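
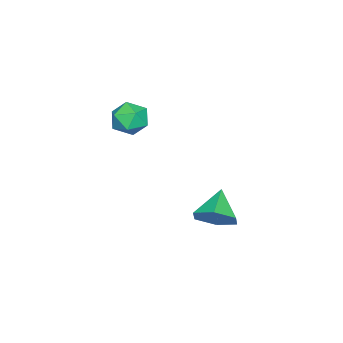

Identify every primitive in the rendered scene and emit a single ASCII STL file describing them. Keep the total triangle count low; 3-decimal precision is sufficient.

solid 
facet normal 0.789 0.172 -0.590
outer loop
vertex 1.002 2.831 -0.913
vertex 0.491 3.598 -1.372
vertex 1.07 3.789 -0.542
endloop
endfacet
facet normal 0.150 -0.366 0.918
outer loop
vertex 1.002 2.831 -0.913
vertex 1.07 3.789 -0.542
vertex -0.771 3.322 -0.428
endloop
endfacet
facet normal 0.789 0.172 -0.590
outer loop
vertex 1.07 3.789 -0.542
vertex 0.491 3.598 -1.372
vertex 0.559 4.556 -1.001
endloop
endfacet
facet normal -0.067 0.479 0.875
outer loop
vertex 1.07 3.789 -0.542
vertex 0.559 4.556 -1.001
vertex -0.771 3.322 -0.428
endloop
endfacet
facet normal 0.789 0.172 -0.590
outer loop
vertex 0.559 4.556 -1.001
vertex 0.491 3.598 -1.372
vertex -0.02 4.365 -1.831
endloop
endfacet
facet normal -0.601 0.761 0.244
outer loop
vertex 0.559 4.556 -1.001
vertex -0.02 4.365 -1.831
vertex -0.771 3.322 -0.428
endloop
endfacet
facet normal 0.789 0.172 -0.590
outer loop
vertex -0.02 4.365 -1.831
vertex 0.491 3.598 -1.372
vertex -0.088 3.407 -2.202
endloop
endfacet
facet normal -0.918 0.198 -0.344
outer loop
vertex -0.02 4.365 -1.831
vertex -0.088 3.407 -2.202
vertex -0.771 3.322 -0.428
endloop
endfacet
facet normal 0.789 0.172 -0.590
outer loop
vertex -0.088 3.407 -2.202
vertex 0.491 3.598 -1.372
vertex 0.423 2.639 -1.743
endloop
endfacet
facet normal -0.701 -0.646 -0.301
outer loop
vertex -0.088 3.407 -2.202
vertex 0.423 2.639 -1.743
vertex -0.771 3.322 -0.428
endloop
endfacet
facet normal 0.789 0.172 -0.590
outer loop
vertex 0.423 2.639 -1.743
vertex 0.491 3.598 -1.372
vertex 1.002 2.831 -0.913
endloop
endfacet
facet normal -0.167 -0.929 0.331
outer loop
vertex 0.423 2.639 -1.743
vertex 1.002 2.831 -0.913
vertex -0.771 3.322 -0.428
endloop
endfacet
facet normal -0.044 0.887 0.460
outer loop
vertex 0.869 0.725 3.744
vertex 0.245 0.393 4.324
vertex 1.135 0.332 4.526
endloop
endfacet
facet normal 0.605 0.775 0.184
outer loop
vertex 0.869 0.725 3.744
vertex 1.135 0.332 4.526
vertex 1.59 0.161 3.751
endloop
endfacet
facet normal 0.530 0.671 -0.518
outer loop
vertex 0.869 0.725 3.744
vertex 1.59 0.161 3.751
vertex 0.981 0.116 3.07
endloop
endfacet
facet normal -0.164 0.718 -0.676
outer loop
vertex 0.869 0.725 3.744
vertex 0.981 0.116 3.07
vertex 0.15 0.259 3.424
endloop
endfacet
facet normal -0.520 0.851 -0.072
outer loop
vertex 0.869 0.725 3.744
vertex 0.15 0.259 3.424
vertex 0.245 0.393 4.324
endloop
endfacet
facet normal 0.865 0.175 0.470
outer loop
vertex 1.59 0.161 3.751
vertex 1.135 0.332 4.526
vertex 1.41 -0.519 4.336
endloop
endfacet
facet normal -0.184 0.356 0.916
outer loop
vertex 1.135 0.332 4.526
vertex 0.245 0.393 4.324
vertex 0.579 -0.376 4.69
endloop
endfacet
facet normal -0.952 0.300 0.056
outer loop
vertex 0.245 0.393 4.324
vertex 0.15 0.259 3.424
vertex -0.03 -0.421 4.009
endloop
endfacet
facet normal -0.378 0.084 -0.922
outer loop
vertex 0.15 0.259 3.424
vertex 0.981 0.116 3.07
vertex 0.425 -0.592 3.234
endloop
endfacet
facet normal 0.745 0.006 -0.667
outer loop
vertex 0.981 0.116 3.07
vertex 1.59 0.161 3.751
vertex 1.315 -0.653 3.436
endloop
endfacet
facet normal 0.164 -0.718 0.676
outer loop
vertex 0.691 -0.985 4.016
vertex 1.41 -0.519 4.336
vertex 0.579 -0.376 4.69
endloop
endfacet
facet normal -0.530 -0.671 0.518
outer loop
vertex 0.691 -0.985 4.016
vertex 0.579 -0.376 4.69
vertex -0.03 -0.421 4.009
endloop
endfacet
facet normal -0.605 -0.775 -0.184
outer loop
vertex 0.691 -0.985 4.016
vertex -0.03 -0.421 4.009
vertex 0.425 -0.592 3.234
endloop
endfacet
facet normal 0.044 -0.887 -0.460
outer loop
vertex 0.691 -0.985 4.016
vertex 0.425 -0.592 3.234
vertex 1.315 -0.653 3.436
endloop
endfacet
facet normal 0.520 -0.851 0.072
outer loop
vertex 0.691 -0.985 4.016
vertex 1.315 -0.653 3.436
vertex 1.41 -0.519 4.336
endloop
endfacet
facet normal 0.378 -0.084 0.922
outer loop
vertex 0.579 -0.376 4.69
vertex 1.41 -0.519 4.336
vertex 1.135 0.332 4.526
endloop
endfacet
facet normal -0.745 -0.006 0.667
outer loop
vertex -0.03 -0.421 4.009
vertex 0.579 -0.376 4.69
vertex 0.245 0.393 4.324
endloop
endfacet
facet normal -0.865 -0.175 -0.470
outer loop
vertex 0.425 -0.592 3.234
vertex -0.03 -0.421 4.009
vertex 0.15 0.259 3.424
endloop
endfacet
facet normal 0.184 -0.356 -0.916
outer loop
vertex 1.315 -0.653 3.436
vertex 0.425 -0.592 3.234
vertex 0.981 0.116 3.07
endloop
endfacet
facet normal 0.952 -0.300 -0.056
outer loop
vertex 1.41 -0.519 4.336
vertex 1.315 -0.653 3.436
vertex 1.59 0.161 3.751
endloop
endfacet

endsolid


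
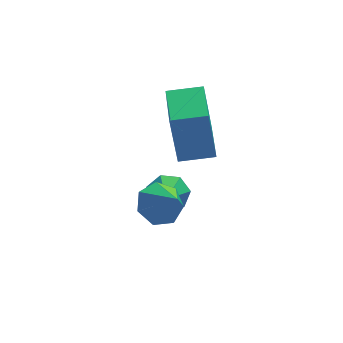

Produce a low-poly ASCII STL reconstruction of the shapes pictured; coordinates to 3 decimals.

solid 
facet normal 0.205 0.812 -0.547
outer loop
vertex 1.484 2.519 -2.568
vertex 1.127 2.322 -2.994
vertex 0.995 2.666 -2.533
endloop
endfacet
facet normal 0.096 0.083 0.992
outer loop
vertex 1.484 2.519 -2.568
vertex 0.995 2.666 -2.533
vertex 0.913 1.478 -2.426
endloop
endfacet
facet normal 0.206 0.812 -0.547
outer loop
vertex 0.995 2.666 -2.533
vertex 1.127 2.322 -2.994
vertex 0.605 2.554 -2.846
endloop
endfacet
facet normal -0.641 0.113 0.759
outer loop
vertex 0.995 2.666 -2.533
vertex 0.605 2.554 -2.846
vertex 0.913 1.478 -2.426
endloop
endfacet
facet normal 0.205 0.811 -0.548
outer loop
vertex 0.605 2.554 -2.846
vertex 1.127 2.322 -2.994
vertex 0.608 2.267 -3.27
endloop
endfacet
facet normal -0.965 -0.221 0.142
outer loop
vertex 0.605 2.554 -2.846
vertex 0.608 2.267 -3.27
vertex 0.913 1.478 -2.426
endloop
endfacet
facet normal 0.204 0.812 -0.546
outer loop
vertex 0.608 2.267 -3.27
vertex 1.127 2.322 -2.994
vertex 1.002 2.022 -3.487
endloop
endfacet
facet normal -0.632 -0.667 -0.395
outer loop
vertex 0.608 2.267 -3.27
vertex 1.002 2.022 -3.487
vertex 0.913 1.478 -2.426
endloop
endfacet
facet normal 0.205 0.812 -0.546
outer loop
vertex 1.002 2.022 -3.487
vertex 1.127 2.322 -2.994
vertex 1.49 2.003 -3.332
endloop
endfacet
facet normal 0.107 -0.888 -0.446
outer loop
vertex 1.002 2.022 -3.487
vertex 1.49 2.003 -3.332
vertex 0.913 1.478 -2.426
endloop
endfacet
facet normal 0.205 0.812 -0.546
outer loop
vertex 1.49 2.003 -3.332
vertex 1.127 2.322 -2.994
vertex 1.704 2.224 -2.923
endloop
endfacet
facet normal 0.694 -0.719 0.025
outer loop
vertex 1.49 2.003 -3.332
vertex 1.704 2.224 -2.923
vertex 0.913 1.478 -2.426
endloop
endfacet
facet normal 0.205 0.811 -0.547
outer loop
vertex 1.704 2.224 -2.923
vertex 1.127 2.322 -2.994
vertex 1.484 2.519 -2.568
endloop
endfacet
facet normal 0.689 -0.287 0.666
outer loop
vertex 1.704 2.224 -2.923
vertex 1.484 2.519 -2.568
vertex 0.913 1.478 -2.426
endloop
endfacet
facet normal -0.985 0.118 -0.129
outer loop
vertex 1.036 1.638 0.598
vertex 1.199 2.988 0.593
vertex 1.246 1.606 -1.038
endloop
endfacet
facet normal -0.119 -0.993 0.004
outer loop
vertex 2.201 1.492 -0.913
vertex 1.036 1.638 0.598
vertex 1.246 1.606 -1.038
endloop
endfacet
facet normal -0.985 0.118 -0.128
outer loop
vertex 1.246 1.606 -1.038
vertex 1.199 2.988 0.593
vertex 1.408 2.956 -1.043
endloop
endfacet
facet normal 0.128 -0.019 -0.992
outer loop
vertex 1.408 2.956 -1.043
vertex 2.201 1.492 -0.913
vertex 1.246 1.606 -1.038
endloop
endfacet
facet normal -0.128 0.019 0.992
outer loop
vertex 1.036 1.638 0.598
vertex 2.154 2.874 0.718
vertex 1.199 2.988 0.593
endloop
endfacet
facet normal -0.119 -0.993 0.004
outer loop
vertex 1.992 1.524 0.723
vertex 1.036 1.638 0.598
vertex 2.201 1.492 -0.913
endloop
endfacet
facet normal -0.127 0.019 0.992
outer loop
vertex 1.992 1.524 0.723
vertex 2.154 2.874 0.718
vertex 1.036 1.638 0.598
endloop
endfacet
facet normal 0.119 0.993 -0.004
outer loop
vertex 1.199 2.988 0.593
vertex 2.154 2.874 0.718
vertex 1.408 2.956 -1.043
endloop
endfacet
facet normal 0.127 -0.019 -0.992
outer loop
vertex 2.364 2.842 -0.918
vertex 2.201 1.492 -0.913
vertex 1.408 2.956 -1.043
endloop
endfacet
facet normal 0.119 0.993 -0.004
outer loop
vertex 1.408 2.956 -1.043
vertex 2.154 2.874 0.718
vertex 2.364 2.842 -0.918
endloop
endfacet
facet normal 0.985 -0.118 0.128
outer loop
vertex 2.364 2.842 -0.918
vertex 1.992 1.524 0.723
vertex 2.201 1.492 -0.913
endloop
endfacet
facet normal 0.985 -0.118 0.129
outer loop
vertex 2.154 2.874 0.718
vertex 1.992 1.524 0.723
vertex 2.364 2.842 -0.918
endloop
endfacet
facet normal -0.309 0.619 -0.722
outer loop
vertex 0.977 0.761 -2.699
vertex 0.699 1.152 -2.245
vertex 1.313 1.175 -2.488
endloop
endfacet
facet normal 0.804 -0.576 -0.150
outer loop
vertex 0.977 0.761 -2.699
vertex 1.313 1.175 -2.488
vertex 1.021 0.508 -1.495
endloop
endfacet
facet normal -0.309 0.618 -0.723
outer loop
vertex 1.313 1.175 -2.488
vertex 0.699 1.152 -2.245
vertex 1.186 1.571 -2.095
endloop
endfacet
facet normal 0.956 0.017 0.292
outer loop
vertex 1.313 1.175 -2.488
vertex 1.186 1.571 -2.095
vertex 1.021 0.508 -1.495
endloop
endfacet
facet normal -0.310 0.619 -0.722
outer loop
vertex 1.186 1.571 -2.095
vertex 0.699 1.152 -2.245
vertex 0.694 1.652 -1.814
endloop
endfacet
facet normal 0.506 0.363 0.782
outer loop
vertex 1.186 1.571 -2.095
vertex 0.694 1.652 -1.814
vertex 1.021 0.508 -1.495
endloop
endfacet
facet normal -0.308 0.619 -0.722
outer loop
vertex 0.694 1.652 -1.814
vertex 0.699 1.152 -2.245
vertex 0.205 1.356 -1.859
endloop
endfacet
facet normal -0.212 0.206 0.955
outer loop
vertex 0.694 1.652 -1.814
vertex 0.205 1.356 -1.859
vertex 1.021 0.508 -1.495
endloop
endfacet
facet normal -0.309 0.619 -0.722
outer loop
vertex 0.205 1.356 -1.859
vertex 0.699 1.152 -2.245
vertex 0.089 0.907 -2.194
endloop
endfacet
facet normal -0.653 -0.337 0.678
outer loop
vertex 0.205 1.356 -1.859
vertex 0.089 0.907 -2.194
vertex 1.021 0.508 -1.495
endloop
endfacet
facet normal -0.309 0.619 -0.722
outer loop
vertex 0.089 0.907 -2.194
vertex 0.699 1.152 -2.245
vertex 0.432 0.642 -2.568
endloop
endfacet
facet normal -0.488 -0.858 0.161
outer loop
vertex 0.089 0.907 -2.194
vertex 0.432 0.642 -2.568
vertex 1.021 0.508 -1.495
endloop
endfacet
facet normal -0.309 0.619 -0.722
outer loop
vertex 0.432 0.642 -2.568
vertex 0.699 1.152 -2.245
vertex 0.977 0.761 -2.699
endloop
endfacet
facet normal 0.161 -0.965 -0.209
outer loop
vertex 0.432 0.642 -2.568
vertex 0.977 0.761 -2.699
vertex 1.021 0.508 -1.495
endloop
endfacet

endsolid


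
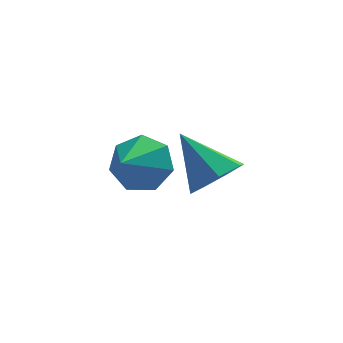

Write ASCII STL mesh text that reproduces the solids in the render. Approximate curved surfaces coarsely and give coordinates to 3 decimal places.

solid 
facet normal 0.460 0.700 -0.545
outer loop
vertex 0.872 3.639 -0.107
vertex 0.065 3.611 -0.824
vertex 0.163 4.231 0.055
endloop
endfacet
facet normal 0.163 -0.074 0.984
outer loop
vertex 0.872 3.639 -0.107
vertex 0.163 4.231 0.055
vertex -0.685 2.469 0.064
endloop
endfacet
facet normal 0.461 0.700 -0.545
outer loop
vertex 0.163 4.231 0.055
vertex 0.065 3.611 -0.824
vertex -0.619 4.356 -0.446
endloop
endfacet
facet normal -0.496 0.243 0.834
outer loop
vertex 0.163 4.231 0.055
vertex -0.619 4.356 -0.446
vertex -0.685 2.469 0.064
endloop
endfacet
facet normal 0.461 0.700 -0.545
outer loop
vertex -0.619 4.356 -0.446
vertex 0.065 3.611 -0.824
vertex -0.886 3.92 -1.232
endloop
endfacet
facet normal -0.958 0.106 0.267
outer loop
vertex -0.619 4.356 -0.446
vertex -0.886 3.92 -1.232
vertex -0.685 2.469 0.064
endloop
endfacet
facet normal 0.461 0.700 -0.545
outer loop
vertex -0.886 3.92 -1.232
vertex 0.065 3.611 -0.824
vertex -0.436 3.251 -1.71
endloop
endfacet
facet normal -0.877 -0.382 -0.291
outer loop
vertex -0.886 3.92 -1.232
vertex -0.436 3.251 -1.71
vertex -0.685 2.469 0.064
endloop
endfacet
facet normal 0.461 0.700 -0.545
outer loop
vertex -0.436 3.251 -1.71
vertex 0.065 3.611 -0.824
vertex 0.391 2.853 -1.522
endloop
endfacet
facet normal -0.314 -0.852 -0.420
outer loop
vertex -0.436 3.251 -1.71
vertex 0.391 2.853 -1.522
vertex -0.685 2.469 0.064
endloop
endfacet
facet normal 0.461 0.700 -0.545
outer loop
vertex 0.391 2.853 -1.522
vertex 0.065 3.611 -0.824
vertex 0.973 3.026 -0.808
endloop
endfacet
facet normal 0.308 -0.951 -0.021
outer loop
vertex 0.391 2.853 -1.522
vertex 0.973 3.026 -0.808
vertex -0.685 2.469 0.064
endloop
endfacet
facet normal 0.461 0.700 -0.546
outer loop
vertex 0.973 3.026 -0.808
vertex 0.065 3.611 -0.824
vertex 0.872 3.639 -0.107
endloop
endfacet
facet normal 0.520 -0.604 0.603
outer loop
vertex 0.973 3.026 -0.808
vertex 0.872 3.639 -0.107
vertex -0.685 2.469 0.064
endloop
endfacet
facet normal 0.484 -0.589 -0.647
outer loop
vertex 2.657 0.571 1.021
vertex 1.832 0.178 0.762
vertex 2.267 0.938 0.395
endloop
endfacet
facet normal 0.473 0.856 0.207
outer loop
vertex 2.657 0.571 1.021
vertex 2.267 0.938 0.395
vertex 0.908 1.302 1.998
endloop
endfacet
facet normal 0.484 -0.589 -0.647
outer loop
vertex 2.267 0.938 0.395
vertex 1.832 0.178 0.762
vertex 1.549 0.733 0.045
endloop
endfacet
facet normal -0.117 0.943 -0.313
outer loop
vertex 2.267 0.938 0.395
vertex 1.549 0.733 0.045
vertex 0.908 1.302 1.998
endloop
endfacet
facet normal 0.485 -0.589 -0.647
outer loop
vertex 1.549 0.733 0.045
vertex 1.832 0.178 0.762
vertex 1.045 0.109 0.235
endloop
endfacet
facet normal -0.769 0.500 -0.398
outer loop
vertex 1.549 0.733 0.045
vertex 1.045 0.109 0.235
vertex 0.908 1.302 1.998
endloop
endfacet
facet normal 0.485 -0.589 -0.647
outer loop
vertex 1.045 0.109 0.235
vertex 1.832 0.178 0.762
vertex 1.133 -0.463 0.822
endloop
endfacet
facet normal -0.991 -0.137 0.015
outer loop
vertex 1.045 0.109 0.235
vertex 1.133 -0.463 0.822
vertex 0.908 1.302 1.998
endloop
endfacet
facet normal 0.484 -0.589 -0.647
outer loop
vertex 1.133 -0.463 0.822
vertex 1.832 0.178 0.762
vertex 1.748 -0.553 1.364
endloop
endfacet
facet normal -0.616 -0.490 0.617
outer loop
vertex 1.133 -0.463 0.822
vertex 1.748 -0.553 1.364
vertex 0.908 1.302 1.998
endloop
endfacet
facet normal 0.484 -0.589 -0.648
outer loop
vertex 1.748 -0.553 1.364
vertex 1.832 0.178 0.762
vertex 2.426 -0.093 1.452
endloop
endfacet
facet normal 0.074 -0.292 0.953
outer loop
vertex 1.748 -0.553 1.364
vertex 2.426 -0.093 1.452
vertex 0.908 1.302 1.998
endloop
endfacet
facet normal 0.484 -0.589 -0.648
outer loop
vertex 2.426 -0.093 1.452
vertex 1.832 0.178 0.762
vertex 2.657 0.571 1.021
endloop
endfacet
facet normal 0.559 0.306 0.771
outer loop
vertex 2.426 -0.093 1.452
vertex 2.657 0.571 1.021
vertex 0.908 1.302 1.998
endloop
endfacet

endsolid


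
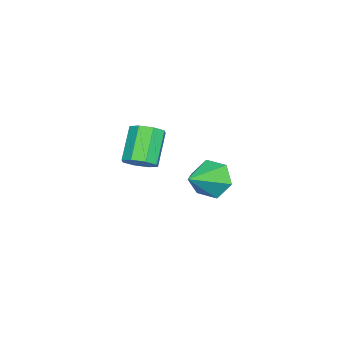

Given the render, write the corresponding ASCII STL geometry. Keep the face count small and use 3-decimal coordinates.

solid 
facet normal -0.850 0.271 -0.453
outer loop
vertex 2.941 2.841 -1.136
vertex 2.44 2.435 -0.438
vertex 2.695 3.348 -0.371
endloop
endfacet
facet normal 0.787 0.600 -0.144
outer loop
vertex 2.941 2.841 -1.136
vertex 2.695 3.348 -0.371
vertex 3.86 1.985 0.318
endloop
endfacet
facet normal -0.849 0.271 -0.453
outer loop
vertex 2.695 3.348 -0.371
vertex 2.44 2.435 -0.438
vertex 2.194 2.942 0.326
endloop
endfacet
facet normal 0.379 0.655 0.654
outer loop
vertex 2.695 3.348 -0.371
vertex 2.194 2.942 0.326
vertex 3.86 1.985 0.318
endloop
endfacet
facet normal -0.850 0.269 -0.453
outer loop
vertex 2.194 2.942 0.326
vertex 2.44 2.435 -0.438
vertex 1.94 2.03 0.26
endloop
endfacet
facet normal -0.032 -0.063 0.997
outer loop
vertex 2.194 2.942 0.326
vertex 1.94 2.03 0.26
vertex 3.86 1.985 0.318
endloop
endfacet
facet normal -0.850 0.270 -0.452
outer loop
vertex 1.94 2.03 0.26
vertex 2.44 2.435 -0.438
vertex 2.186 1.522 -0.505
endloop
endfacet
facet normal -0.036 -0.838 0.545
outer loop
vertex 1.94 2.03 0.26
vertex 2.186 1.522 -0.505
vertex 3.86 1.985 0.318
endloop
endfacet
facet normal -0.850 0.270 -0.453
outer loop
vertex 2.186 1.522 -0.505
vertex 2.44 2.435 -0.438
vertex 2.687 1.928 -1.203
endloop
endfacet
facet normal 0.371 -0.893 -0.253
outer loop
vertex 2.186 1.522 -0.505
vertex 2.687 1.928 -1.203
vertex 3.86 1.985 0.318
endloop
endfacet
facet normal -0.850 0.270 -0.453
outer loop
vertex 2.687 1.928 -1.203
vertex 2.44 2.435 -0.438
vertex 2.941 2.841 -1.136
endloop
endfacet
facet normal 0.783 -0.174 -0.597
outer loop
vertex 2.687 1.928 -1.203
vertex 2.941 2.841 -1.136
vertex 3.86 1.985 0.318
endloop
endfacet
facet normal 0.689 0.080 -0.720
outer loop
vertex -0.447 -2.118 -2.131
vertex -1.023 -1.967 -2.665
vertex -0.569 -1.52 -2.181
endloop
endfacet
facet normal 0.697 0.200 0.689
outer loop
vertex -0.447 -2.118 -2.131
vertex -0.569 -1.52 -2.181
vertex -1.701 -2.265 -0.82
endloop
endfacet
facet normal 0.697 0.200 0.689
outer loop
vertex -1.701 -2.265 -0.82
vertex -0.569 -1.52 -2.181
vertex -1.823 -1.667 -0.87
endloop
endfacet
facet normal -0.690 -0.081 0.720
outer loop
vertex -1.701 -2.265 -0.82
vertex -1.823 -1.667 -0.87
vertex -2.277 -2.113 -1.355
endloop
endfacet
facet normal 0.689 0.080 -0.720
outer loop
vertex -0.569 -1.52 -2.181
vertex -1.023 -1.967 -2.665
vertex -0.957 -1.184 -2.515
endloop
endfacet
facet normal 0.351 0.832 0.429
outer loop
vertex -0.569 -1.52 -2.181
vertex -0.957 -1.184 -2.515
vertex -1.823 -1.667 -0.87
endloop
endfacet
facet normal 0.351 0.832 0.429
outer loop
vertex -1.823 -1.667 -0.87
vertex -0.957 -1.184 -2.515
vertex -2.211 -1.331 -1.204
endloop
endfacet
facet normal -0.690 -0.081 0.720
outer loop
vertex -1.823 -1.667 -0.87
vertex -2.211 -1.331 -1.204
vertex -2.277 -2.113 -1.355
endloop
endfacet
facet normal 0.688 0.080 -0.721
outer loop
vertex -0.957 -1.184 -2.515
vertex -1.023 -1.967 -2.665
vertex -1.384 -1.306 -2.936
endloop
endfacet
facet normal -0.199 0.977 -0.081
outer loop
vertex -0.957 -1.184 -2.515
vertex -1.384 -1.306 -2.936
vertex -2.211 -1.331 -1.204
endloop
endfacet
facet normal -0.199 0.977 -0.081
outer loop
vertex -2.211 -1.331 -1.204
vertex -1.384 -1.306 -2.936
vertex -2.638 -1.453 -1.626
endloop
endfacet
facet normal -0.689 -0.081 0.720
outer loop
vertex -2.211 -1.331 -1.204
vertex -2.638 -1.453 -1.626
vertex -2.277 -2.113 -1.355
endloop
endfacet
facet normal 0.690 0.082 -0.719
outer loop
vertex -1.384 -1.306 -2.936
vertex -1.023 -1.967 -2.665
vertex -1.599 -1.815 -3.2
endloop
endfacet
facet normal -0.633 0.550 -0.545
outer loop
vertex -1.384 -1.306 -2.936
vertex -1.599 -1.815 -3.2
vertex -2.638 -1.453 -1.626
endloop
endfacet
facet normal -0.634 0.549 -0.545
outer loop
vertex -2.638 -1.453 -1.626
vertex -1.599 -1.815 -3.2
vertex -2.853 -1.962 -1.889
endloop
endfacet
facet normal -0.689 -0.081 0.720
outer loop
vertex -2.638 -1.453 -1.626
vertex -2.853 -1.962 -1.889
vertex -2.277 -2.113 -1.355
endloop
endfacet
facet normal 0.690 0.081 -0.720
outer loop
vertex -1.599 -1.815 -3.2
vertex -1.023 -1.967 -2.665
vertex -1.477 -2.413 -3.15
endloop
endfacet
facet normal -0.697 -0.200 -0.689
outer loop
vertex -1.599 -1.815 -3.2
vertex -1.477 -2.413 -3.15
vertex -2.853 -1.962 -1.889
endloop
endfacet
facet normal -0.697 -0.200 -0.689
outer loop
vertex -2.853 -1.962 -1.889
vertex -1.477 -2.413 -3.15
vertex -2.731 -2.56 -1.839
endloop
endfacet
facet normal -0.689 -0.080 0.720
outer loop
vertex -2.853 -1.962 -1.889
vertex -2.731 -2.56 -1.839
vertex -2.277 -2.113 -1.355
endloop
endfacet
facet normal 0.690 0.081 -0.720
outer loop
vertex -1.477 -2.413 -3.15
vertex -1.023 -1.967 -2.665
vertex -1.089 -2.749 -2.816
endloop
endfacet
facet normal -0.351 -0.832 -0.429
outer loop
vertex -1.477 -2.413 -3.15
vertex -1.089 -2.749 -2.816
vertex -2.731 -2.56 -1.839
endloop
endfacet
facet normal -0.351 -0.832 -0.429
outer loop
vertex -2.731 -2.56 -1.839
vertex -1.089 -2.749 -2.816
vertex -2.343 -2.896 -1.505
endloop
endfacet
facet normal -0.689 -0.080 0.720
outer loop
vertex -2.731 -2.56 -1.839
vertex -2.343 -2.896 -1.505
vertex -2.277 -2.113 -1.355
endloop
endfacet
facet normal 0.689 0.081 -0.720
outer loop
vertex -1.089 -2.749 -2.816
vertex -1.023 -1.967 -2.665
vertex -0.662 -2.627 -2.394
endloop
endfacet
facet normal 0.199 -0.977 0.081
outer loop
vertex -1.089 -2.749 -2.816
vertex -0.662 -2.627 -2.394
vertex -2.343 -2.896 -1.505
endloop
endfacet
facet normal 0.199 -0.977 0.081
outer loop
vertex -2.343 -2.896 -1.505
vertex -0.662 -2.627 -2.394
vertex -1.916 -2.774 -1.084
endloop
endfacet
facet normal -0.688 -0.080 0.721
outer loop
vertex -2.343 -2.896 -1.505
vertex -1.916 -2.774 -1.084
vertex -2.277 -2.113 -1.355
endloop
endfacet
facet normal 0.689 0.081 -0.720
outer loop
vertex -0.662 -2.627 -2.394
vertex -1.023 -1.967 -2.665
vertex -0.447 -2.118 -2.131
endloop
endfacet
facet normal 0.634 -0.549 0.545
outer loop
vertex -0.662 -2.627 -2.394
vertex -0.447 -2.118 -2.131
vertex -1.916 -2.774 -1.084
endloop
endfacet
facet normal 0.634 -0.550 0.544
outer loop
vertex -1.916 -2.774 -1.084
vertex -0.447 -2.118 -2.131
vertex -1.701 -2.265 -0.82
endloop
endfacet
facet normal -0.690 -0.082 0.719
outer loop
vertex -1.916 -2.774 -1.084
vertex -1.701 -2.265 -0.82
vertex -2.277 -2.113 -1.355
endloop
endfacet

endsolid


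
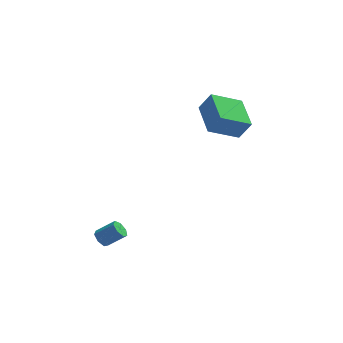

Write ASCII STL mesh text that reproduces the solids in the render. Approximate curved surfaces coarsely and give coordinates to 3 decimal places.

solid 
facet normal -0.505 0.123 -0.854
outer loop
vertex 2.136 2.21 2.475
vertex 1.56 4.049 3.08
vertex 3.594 2.918 1.715
endloop
endfacet
facet normal 0.286 -0.910 -0.300
outer loop
vertex 4.2 2.771 2.74
vertex 2.136 2.21 2.475
vertex 3.594 2.918 1.715
endloop
endfacet
facet normal -0.505 0.123 -0.854
outer loop
vertex 3.594 2.918 1.715
vertex 1.56 4.049 3.08
vertex 3.017 4.757 2.32
endloop
endfacet
facet normal 0.814 0.395 -0.425
outer loop
vertex 3.017 4.757 2.32
vertex 4.2 2.771 2.74
vertex 3.594 2.918 1.715
endloop
endfacet
facet normal -0.815 -0.395 0.425
outer loop
vertex 2.136 2.21 2.475
vertex 2.166 3.902 4.105
vertex 1.56 4.049 3.08
endloop
endfacet
facet normal 0.286 -0.910 -0.300
outer loop
vertex 2.743 2.063 3.5
vertex 2.136 2.21 2.475
vertex 4.2 2.771 2.74
endloop
endfacet
facet normal -0.814 -0.395 0.425
outer loop
vertex 2.743 2.063 3.5
vertex 2.166 3.902 4.105
vertex 2.136 2.21 2.475
endloop
endfacet
facet normal -0.286 0.910 0.300
outer loop
vertex 1.56 4.049 3.08
vertex 2.166 3.902 4.105
vertex 3.017 4.757 2.32
endloop
endfacet
facet normal 0.814 0.395 -0.426
outer loop
vertex 3.624 4.61 3.345
vertex 4.2 2.771 2.74
vertex 3.017 4.757 2.32
endloop
endfacet
facet normal -0.286 0.910 0.300
outer loop
vertex 3.017 4.757 2.32
vertex 2.166 3.902 4.105
vertex 3.624 4.61 3.345
endloop
endfacet
facet normal 0.505 -0.123 0.854
outer loop
vertex 3.624 4.61 3.345
vertex 2.743 2.063 3.5
vertex 4.2 2.771 2.74
endloop
endfacet
facet normal 0.505 -0.123 0.854
outer loop
vertex 2.166 3.902 4.105
vertex 2.743 2.063 3.5
vertex 3.624 4.61 3.345
endloop
endfacet
facet normal -0.786 -0.031 -0.617
outer loop
vertex -2.198 -2.308 -2.463
vertex -2.414 -2.678 -2.169
vertex -2.465 -2.162 -2.13
endloop
endfacet
facet normal 0.176 0.946 -0.273
outer loop
vertex -2.198 -2.308 -2.463
vertex -2.465 -2.162 -2.13
vertex -1.309 -2.272 -1.766
endloop
endfacet
facet normal 0.176 0.946 -0.273
outer loop
vertex -1.309 -2.272 -1.766
vertex -2.465 -2.162 -2.13
vertex -1.577 -2.126 -1.433
endloop
endfacet
facet normal 0.785 0.032 0.618
outer loop
vertex -1.309 -2.272 -1.766
vertex -1.577 -2.126 -1.433
vertex -1.526 -2.642 -1.471
endloop
endfacet
facet normal -0.786 -0.031 -0.617
outer loop
vertex -2.465 -2.162 -2.13
vertex -2.414 -2.678 -2.169
vertex -2.694 -2.404 -1.826
endloop
endfacet
facet normal -0.353 0.843 0.406
outer loop
vertex -2.465 -2.162 -2.13
vertex -2.694 -2.404 -1.826
vertex -1.577 -2.126 -1.433
endloop
endfacet
facet normal -0.353 0.842 0.408
outer loop
vertex -1.577 -2.126 -1.433
vertex -2.694 -2.404 -1.826
vertex -1.805 -2.369 -1.129
endloop
endfacet
facet normal 0.787 0.032 0.616
outer loop
vertex -1.577 -2.126 -1.433
vertex -1.805 -2.369 -1.129
vertex -1.526 -2.642 -1.471
endloop
endfacet
facet normal -0.787 -0.032 -0.617
outer loop
vertex -2.694 -2.404 -1.826
vertex -2.414 -2.678 -2.169
vertex -2.712 -2.853 -1.78
endloop
endfacet
facet normal -0.616 0.105 0.781
outer loop
vertex -2.694 -2.404 -1.826
vertex -2.712 -2.853 -1.78
vertex -1.805 -2.369 -1.129
endloop
endfacet
facet normal -0.617 0.106 0.780
outer loop
vertex -1.805 -2.369 -1.129
vertex -2.712 -2.853 -1.78
vertex -1.824 -2.817 -1.083
endloop
endfacet
facet normal 0.786 0.030 0.617
outer loop
vertex -1.805 -2.369 -1.129
vertex -1.824 -2.817 -1.083
vertex -1.526 -2.642 -1.471
endloop
endfacet
facet normal -0.787 -0.031 -0.617
outer loop
vertex -2.712 -2.853 -1.78
vertex -2.414 -2.678 -2.169
vertex -2.506 -3.17 -2.027
endloop
endfacet
facet normal -0.416 -0.712 0.566
outer loop
vertex -2.712 -2.853 -1.78
vertex -2.506 -3.17 -2.027
vertex -1.824 -2.817 -1.083
endloop
endfacet
facet normal -0.416 -0.711 0.567
outer loop
vertex -1.824 -2.817 -1.083
vertex -2.506 -3.17 -2.027
vertex -1.617 -3.134 -1.329
endloop
endfacet
facet normal 0.785 0.033 0.618
outer loop
vertex -1.824 -2.817 -1.083
vertex -1.617 -3.134 -1.329
vertex -1.526 -2.642 -1.471
endloop
endfacet
facet normal -0.786 -0.031 -0.617
outer loop
vertex -2.506 -3.17 -2.027
vertex -2.414 -2.678 -2.169
vertex -2.231 -3.116 -2.38
endloop
endfacet
facet normal 0.099 -0.992 -0.075
outer loop
vertex -2.506 -3.17 -2.027
vertex -2.231 -3.116 -2.38
vertex -1.617 -3.134 -1.329
endloop
endfacet
facet normal 0.099 -0.992 -0.075
outer loop
vertex -1.617 -3.134 -1.329
vertex -2.231 -3.116 -2.38
vertex -1.342 -3.08 -1.683
endloop
endfacet
facet normal 0.787 0.032 0.616
outer loop
vertex -1.617 -3.134 -1.329
vertex -1.342 -3.08 -1.683
vertex -1.526 -2.642 -1.471
endloop
endfacet
facet normal -0.786 -0.031 -0.617
outer loop
vertex -2.231 -3.116 -2.38
vertex -2.414 -2.678 -2.169
vertex -2.094 -2.732 -2.574
endloop
endfacet
facet normal 0.538 -0.525 -0.659
outer loop
vertex -2.231 -3.116 -2.38
vertex -2.094 -2.732 -2.574
vertex -1.342 -3.08 -1.683
endloop
endfacet
facet normal 0.537 -0.526 -0.659
outer loop
vertex -1.342 -3.08 -1.683
vertex -2.094 -2.732 -2.574
vertex -1.205 -2.697 -1.877
endloop
endfacet
facet normal 0.786 0.031 0.617
outer loop
vertex -1.342 -3.08 -1.683
vertex -1.205 -2.697 -1.877
vertex -1.526 -2.642 -1.471
endloop
endfacet
facet normal -0.786 -0.031 -0.617
outer loop
vertex -2.094 -2.732 -2.574
vertex -2.414 -2.678 -2.169
vertex -2.198 -2.308 -2.463
endloop
endfacet
facet normal 0.573 0.336 -0.748
outer loop
vertex -2.094 -2.732 -2.574
vertex -2.198 -2.308 -2.463
vertex -1.205 -2.697 -1.877
endloop
endfacet
facet normal 0.573 0.335 -0.748
outer loop
vertex -1.205 -2.697 -1.877
vertex -2.198 -2.308 -2.463
vertex -1.309 -2.272 -1.766
endloop
endfacet
facet normal 0.786 0.031 0.617
outer loop
vertex -1.205 -2.697 -1.877
vertex -1.309 -2.272 -1.766
vertex -1.526 -2.642 -1.471
endloop
endfacet

endsolid


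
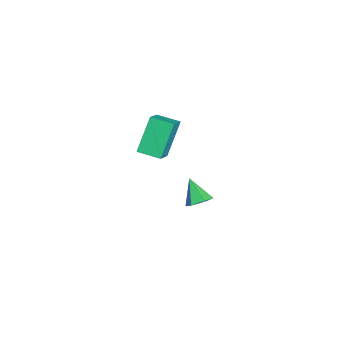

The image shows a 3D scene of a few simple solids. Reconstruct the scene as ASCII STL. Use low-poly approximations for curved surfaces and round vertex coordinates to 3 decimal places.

solid 
facet normal 0.561 0.345 -0.753
outer loop
vertex 2.071 1.029 -4.069
vertex 1.554 1.396 -4.286
vertex 1.987 1.655 -3.845
endloop
endfacet
facet normal 0.535 -0.220 0.816
outer loop
vertex 2.071 1.029 -4.069
vertex 1.987 1.655 -3.845
vertex 0.786 0.924 -3.254
endloop
endfacet
facet normal 0.560 0.346 -0.753
outer loop
vertex 1.987 1.655 -3.845
vertex 1.554 1.396 -4.286
vertex 1.47 2.022 -4.061
endloop
endfacet
facet normal 0.059 0.567 0.822
outer loop
vertex 1.987 1.655 -3.845
vertex 1.47 2.022 -4.061
vertex 0.786 0.924 -3.254
endloop
endfacet
facet normal 0.560 0.346 -0.753
outer loop
vertex 1.47 2.022 -4.061
vertex 1.554 1.396 -4.286
vertex 1.037 1.764 -4.502
endloop
endfacet
facet normal -0.695 0.653 0.300
outer loop
vertex 1.47 2.022 -4.061
vertex 1.037 1.764 -4.502
vertex 0.786 0.924 -3.254
endloop
endfacet
facet normal 0.560 0.346 -0.753
outer loop
vertex 1.037 1.764 -4.502
vertex 1.554 1.396 -4.286
vertex 1.121 1.138 -4.727
endloop
endfacet
facet normal -0.972 -0.048 -0.228
outer loop
vertex 1.037 1.764 -4.502
vertex 1.121 1.138 -4.727
vertex 0.786 0.924 -3.254
endloop
endfacet
facet normal 0.561 0.345 -0.753
outer loop
vertex 1.121 1.138 -4.727
vertex 1.554 1.396 -4.286
vertex 1.638 0.771 -4.51
endloop
endfacet
facet normal -0.495 -0.836 -0.234
outer loop
vertex 1.121 1.138 -4.727
vertex 1.638 0.771 -4.51
vertex 0.786 0.924 -3.254
endloop
endfacet
facet normal 0.561 0.345 -0.753
outer loop
vertex 1.638 0.771 -4.51
vertex 1.554 1.396 -4.286
vertex 2.071 1.029 -4.069
endloop
endfacet
facet normal 0.257 -0.923 0.287
outer loop
vertex 1.638 0.771 -4.51
vertex 2.071 1.029 -4.069
vertex 0.786 0.924 -3.254
endloop
endfacet
facet normal -0.482 0.294 0.825
outer loop
vertex 2.756 -0.756 2.663
vertex 3.11 0.283 2.499
vertex 1.67 -0.5 1.938
endloop
endfacet
facet normal -0.319 -0.936 0.148
outer loop
vertex 2.59 -1.063 0.361
vertex 2.756 -0.756 2.663
vertex 1.67 -0.5 1.938
endloop
endfacet
facet normal -0.482 0.294 0.825
outer loop
vertex 1.67 -0.5 1.938
vertex 3.11 0.283 2.499
vertex 2.024 0.539 1.774
endloop
endfacet
facet normal -0.816 0.192 -0.545
outer loop
vertex 2.024 0.539 1.774
vertex 2.59 -1.063 0.361
vertex 1.67 -0.5 1.938
endloop
endfacet
facet normal 0.816 -0.192 0.545
outer loop
vertex 2.756 -0.756 2.663
vertex 4.03 -0.28 0.922
vertex 3.11 0.283 2.499
endloop
endfacet
facet normal -0.319 -0.936 0.148
outer loop
vertex 3.676 -1.319 1.086
vertex 2.756 -0.756 2.663
vertex 2.59 -1.063 0.361
endloop
endfacet
facet normal 0.816 -0.192 0.545
outer loop
vertex 3.676 -1.319 1.086
vertex 4.03 -0.28 0.922
vertex 2.756 -0.756 2.663
endloop
endfacet
facet normal 0.319 0.936 -0.148
outer loop
vertex 3.11 0.283 2.499
vertex 4.03 -0.28 0.922
vertex 2.024 0.539 1.774
endloop
endfacet
facet normal -0.816 0.192 -0.545
outer loop
vertex 2.944 -0.024 0.197
vertex 2.59 -1.063 0.361
vertex 2.024 0.539 1.774
endloop
endfacet
facet normal 0.319 0.936 -0.148
outer loop
vertex 2.024 0.539 1.774
vertex 4.03 -0.28 0.922
vertex 2.944 -0.024 0.197
endloop
endfacet
facet normal 0.482 -0.294 -0.825
outer loop
vertex 2.944 -0.024 0.197
vertex 3.676 -1.319 1.086
vertex 2.59 -1.063 0.361
endloop
endfacet
facet normal 0.482 -0.294 -0.825
outer loop
vertex 4.03 -0.28 0.922
vertex 3.676 -1.319 1.086
vertex 2.944 -0.024 0.197
endloop
endfacet

endsolid


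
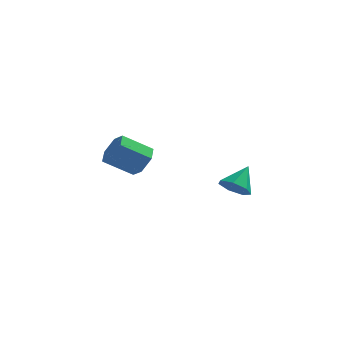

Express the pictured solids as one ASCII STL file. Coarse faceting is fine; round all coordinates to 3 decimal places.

solid 
facet normal 0.786 0.292 -0.545
outer loop
vertex -1.825 -0.627 0.145
vertex -2.328 -0.104 -0.299
vertex -1.942 0.174 0.406
endloop
endfacet
facet normal 0.603 -0.166 0.780
outer loop
vertex -1.825 -0.627 0.145
vertex -1.942 0.174 0.406
vertex -3.09 -1.099 1.022
endloop
endfacet
facet normal 0.603 -0.167 0.780
outer loop
vertex -3.09 -1.099 1.022
vertex -1.942 0.174 0.406
vertex -3.207 -0.298 1.284
endloop
endfacet
facet normal -0.786 -0.293 0.545
outer loop
vertex -3.09 -1.099 1.022
vertex -3.207 -0.298 1.284
vertex -3.592 -0.576 0.579
endloop
endfacet
facet normal 0.785 0.293 -0.546
outer loop
vertex -1.942 0.174 0.406
vertex -2.328 -0.104 -0.299
vertex -2.445 0.696 -0.037
endloop
endfacet
facet normal 0.182 0.732 0.656
outer loop
vertex -1.942 0.174 0.406
vertex -2.445 0.696 -0.037
vertex -3.207 -0.298 1.284
endloop
endfacet
facet normal 0.181 0.733 0.656
outer loop
vertex -3.207 -0.298 1.284
vertex -2.445 0.696 -0.037
vertex -3.71 0.224 0.84
endloop
endfacet
facet normal -0.786 -0.294 0.545
outer loop
vertex -3.207 -0.298 1.284
vertex -3.71 0.224 0.84
vertex -3.592 -0.576 0.579
endloop
endfacet
facet normal 0.786 0.293 -0.544
outer loop
vertex -2.445 0.696 -0.037
vertex -2.328 -0.104 -0.299
vertex -2.83 0.419 -0.742
endloop
endfacet
facet normal -0.421 0.899 -0.123
outer loop
vertex -2.445 0.696 -0.037
vertex -2.83 0.419 -0.742
vertex -3.71 0.224 0.84
endloop
endfacet
facet normal -0.421 0.899 -0.123
outer loop
vertex -3.71 0.224 0.84
vertex -2.83 0.419 -0.742
vertex -4.095 -0.053 0.135
endloop
endfacet
facet normal -0.786 -0.294 0.544
outer loop
vertex -3.71 0.224 0.84
vertex -4.095 -0.053 0.135
vertex -3.592 -0.576 0.579
endloop
endfacet
facet normal 0.786 0.293 -0.545
outer loop
vertex -2.83 0.419 -0.742
vertex -2.328 -0.104 -0.299
vertex -2.713 -0.382 -1.004
endloop
endfacet
facet normal -0.603 0.167 -0.780
outer loop
vertex -2.83 0.419 -0.742
vertex -2.713 -0.382 -1.004
vertex -4.095 -0.053 0.135
endloop
endfacet
facet normal -0.603 0.166 -0.780
outer loop
vertex -4.095 -0.053 0.135
vertex -2.713 -0.382 -1.004
vertex -3.978 -0.854 -0.126
endloop
endfacet
facet normal -0.786 -0.292 0.545
outer loop
vertex -4.095 -0.053 0.135
vertex -3.978 -0.854 -0.126
vertex -3.592 -0.576 0.579
endloop
endfacet
facet normal 0.786 0.294 -0.545
outer loop
vertex -2.713 -0.382 -1.004
vertex -2.328 -0.104 -0.299
vertex -2.21 -0.904 -0.56
endloop
endfacet
facet normal -0.182 -0.733 -0.656
outer loop
vertex -2.713 -0.382 -1.004
vertex -2.21 -0.904 -0.56
vertex -3.978 -0.854 -0.126
endloop
endfacet
facet normal -0.182 -0.732 -0.656
outer loop
vertex -3.978 -0.854 -0.126
vertex -2.21 -0.904 -0.56
vertex -3.475 -1.376 0.317
endloop
endfacet
facet normal -0.785 -0.293 0.546
outer loop
vertex -3.978 -0.854 -0.126
vertex -3.475 -1.376 0.317
vertex -3.592 -0.576 0.579
endloop
endfacet
facet normal 0.786 0.294 -0.544
outer loop
vertex -2.21 -0.904 -0.56
vertex -2.328 -0.104 -0.299
vertex -1.825 -0.627 0.145
endloop
endfacet
facet normal 0.421 -0.899 0.123
outer loop
vertex -2.21 -0.904 -0.56
vertex -1.825 -0.627 0.145
vertex -3.475 -1.376 0.317
endloop
endfacet
facet normal 0.421 -0.899 0.123
outer loop
vertex -3.475 -1.376 0.317
vertex -1.825 -0.627 0.145
vertex -3.09 -1.099 1.022
endloop
endfacet
facet normal -0.786 -0.293 0.544
outer loop
vertex -3.475 -1.376 0.317
vertex -3.09 -1.099 1.022
vertex -3.592 -0.576 0.579
endloop
endfacet
facet normal -0.301 -0.670 -0.678
outer loop
vertex 3.05 -3.276 -0.443
vertex 2.346 -3.276 -0.131
vertex 2.622 -2.829 -0.695
endloop
endfacet
facet normal 0.766 0.591 -0.253
outer loop
vertex 3.05 -3.276 -0.443
vertex 2.622 -2.829 -0.695
vertex 2.754 -2.364 0.791
endloop
endfacet
facet normal -0.299 -0.671 -0.678
outer loop
vertex 2.622 -2.829 -0.695
vertex 2.346 -3.276 -0.131
vertex 1.986 -2.719 -0.523
endloop
endfacet
facet normal 0.082 0.949 -0.304
outer loop
vertex 2.622 -2.829 -0.695
vertex 1.986 -2.719 -0.523
vertex 2.754 -2.364 0.791
endloop
endfacet
facet normal -0.301 -0.671 -0.678
outer loop
vertex 1.986 -2.719 -0.523
vertex 2.346 -3.276 -0.131
vertex 1.621 -3.027 -0.056
endloop
endfacet
facet normal -0.560 0.822 0.105
outer loop
vertex 1.986 -2.719 -0.523
vertex 1.621 -3.027 -0.056
vertex 2.754 -2.364 0.791
endloop
endfacet
facet normal -0.300 -0.670 -0.679
outer loop
vertex 1.621 -3.027 -0.056
vertex 2.346 -3.276 -0.131
vertex 1.801 -3.523 0.354
endloop
endfacet
facet normal -0.678 0.306 0.668
outer loop
vertex 1.621 -3.027 -0.056
vertex 1.801 -3.523 0.354
vertex 2.754 -2.364 0.791
endloop
endfacet
facet normal -0.301 -0.670 -0.679
outer loop
vertex 1.801 -3.523 0.354
vertex 2.346 -3.276 -0.131
vertex 2.392 -3.833 0.398
endloop
endfacet
facet normal -0.183 -0.212 0.960
outer loop
vertex 1.801 -3.523 0.354
vertex 2.392 -3.833 0.398
vertex 2.754 -2.364 0.791
endloop
endfacet
facet normal -0.300 -0.670 -0.679
outer loop
vertex 2.392 -3.833 0.398
vertex 2.346 -3.276 -0.131
vertex 2.948 -3.723 0.044
endloop
endfacet
facet normal 0.552 -0.340 0.761
outer loop
vertex 2.392 -3.833 0.398
vertex 2.948 -3.723 0.044
vertex 2.754 -2.364 0.791
endloop
endfacet
facet normal -0.301 -0.670 -0.678
outer loop
vertex 2.948 -3.723 0.044
vertex 2.346 -3.276 -0.131
vertex 3.05 -3.276 -0.443
endloop
endfacet
facet normal 0.975 0.018 0.221
outer loop
vertex 2.948 -3.723 0.044
vertex 3.05 -3.276 -0.443
vertex 2.754 -2.364 0.791
endloop
endfacet

endsolid


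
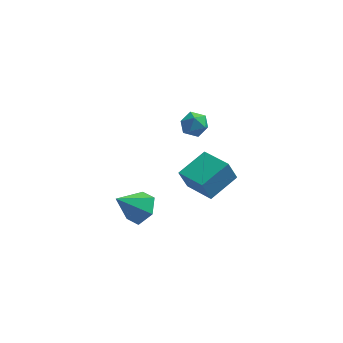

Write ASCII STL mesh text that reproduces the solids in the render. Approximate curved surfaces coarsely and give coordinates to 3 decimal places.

solid 
facet normal 0.195 0.330 0.924
outer loop
vertex 1.477 4.275 1.306
vertex 1.702 3.467 1.547
vertex 2.305 4.01 1.226
endloop
endfacet
facet normal 0.312 0.842 0.441
outer loop
vertex 1.477 4.275 1.306
vertex 2.305 4.01 1.226
vertex 1.934 4.48 0.591
endloop
endfacet
facet normal -0.297 0.951 0.083
outer loop
vertex 1.477 4.275 1.306
vertex 1.934 4.48 0.591
vertex 1.102 4.227 0.519
endloop
endfacet
facet normal -0.790 0.507 0.345
outer loop
vertex 1.477 4.275 1.306
vertex 1.102 4.227 0.519
vertex 0.958 3.601 1.109
endloop
endfacet
facet normal -0.487 0.122 0.865
outer loop
vertex 1.477 4.275 1.306
vertex 0.958 3.601 1.109
vertex 1.702 3.467 1.547
endloop
endfacet
facet normal 0.798 0.602 -0.021
outer loop
vertex 1.934 4.48 0.591
vertex 2.305 4.01 1.226
vertex 2.442 3.799 0.391
endloop
endfacet
facet normal 0.609 -0.227 0.760
outer loop
vertex 2.305 4.01 1.226
vertex 1.702 3.467 1.547
vertex 2.298 3.173 0.981
endloop
endfacet
facet normal -0.492 -0.562 0.664
outer loop
vertex 1.702 3.467 1.547
vertex 0.958 3.601 1.109
vertex 1.466 2.92 0.909
endloop
endfacet
facet normal -0.983 0.060 -0.176
outer loop
vertex 0.958 3.601 1.109
vertex 1.102 4.227 0.519
vertex 1.095 3.39 0.274
endloop
endfacet
facet normal -0.185 0.779 -0.599
outer loop
vertex 1.102 4.227 0.519
vertex 1.934 4.48 0.591
vertex 1.698 3.933 -0.047
endloop
endfacet
facet normal 0.790 -0.507 -0.345
outer loop
vertex 1.923 3.125 0.194
vertex 2.442 3.799 0.391
vertex 2.298 3.173 0.981
endloop
endfacet
facet normal 0.297 -0.951 -0.083
outer loop
vertex 1.923 3.125 0.194
vertex 2.298 3.173 0.981
vertex 1.466 2.92 0.909
endloop
endfacet
facet normal -0.312 -0.842 -0.441
outer loop
vertex 1.923 3.125 0.194
vertex 1.466 2.92 0.909
vertex 1.095 3.39 0.274
endloop
endfacet
facet normal -0.195 -0.330 -0.924
outer loop
vertex 1.923 3.125 0.194
vertex 1.095 3.39 0.274
vertex 1.698 3.933 -0.047
endloop
endfacet
facet normal 0.487 -0.122 -0.865
outer loop
vertex 1.923 3.125 0.194
vertex 1.698 3.933 -0.047
vertex 2.442 3.799 0.391
endloop
endfacet
facet normal 0.983 -0.060 0.176
outer loop
vertex 2.298 3.173 0.981
vertex 2.442 3.799 0.391
vertex 2.305 4.01 1.226
endloop
endfacet
facet normal 0.185 -0.779 0.599
outer loop
vertex 1.466 2.92 0.909
vertex 2.298 3.173 0.981
vertex 1.702 3.467 1.547
endloop
endfacet
facet normal -0.798 -0.602 0.021
outer loop
vertex 1.095 3.39 0.274
vertex 1.466 2.92 0.909
vertex 0.958 3.601 1.109
endloop
endfacet
facet normal -0.609 0.227 -0.760
outer loop
vertex 1.698 3.933 -0.047
vertex 1.095 3.39 0.274
vertex 1.102 4.227 0.519
endloop
endfacet
facet normal 0.492 0.562 -0.664
outer loop
vertex 2.442 3.799 0.391
vertex 1.698 3.933 -0.047
vertex 1.934 4.48 0.591
endloop
endfacet
facet normal 0.662 0.252 -0.706
outer loop
vertex -0.446 -1.62 -1.899
vertex -1.101 -0.828 -2.231
vertex -0.362 -0.633 -1.468
endloop
endfacet
facet normal 0.382 -0.397 0.835
outer loop
vertex -0.446 -1.62 -1.899
vertex -0.362 -0.633 -1.468
vertex -2.379 -1.312 -0.869
endloop
endfacet
facet normal 0.663 0.250 -0.706
outer loop
vertex -0.362 -0.633 -1.468
vertex -1.101 -0.828 -2.231
vertex -1.016 0.159 -1.801
endloop
endfacet
facet normal 0.107 0.459 0.882
outer loop
vertex -0.362 -0.633 -1.468
vertex -1.016 0.159 -1.801
vertex -2.379 -1.312 -0.869
endloop
endfacet
facet normal 0.663 0.250 -0.706
outer loop
vertex -1.016 0.159 -1.801
vertex -1.101 -0.828 -2.231
vertex -1.755 -0.036 -2.564
endloop
endfacet
facet normal -0.563 0.746 0.355
outer loop
vertex -1.016 0.159 -1.801
vertex -1.755 -0.036 -2.564
vertex -2.379 -1.312 -0.869
endloop
endfacet
facet normal 0.663 0.250 -0.706
outer loop
vertex -1.755 -0.036 -2.564
vertex -1.101 -0.828 -2.231
vertex -1.84 -1.023 -2.994
endloop
endfacet
facet normal -0.959 0.178 -0.219
outer loop
vertex -1.755 -0.036 -2.564
vertex -1.84 -1.023 -2.994
vertex -2.379 -1.312 -0.869
endloop
endfacet
facet normal 0.662 0.252 -0.706
outer loop
vertex -1.84 -1.023 -2.994
vertex -1.101 -0.828 -2.231
vertex -1.185 -1.814 -2.662
endloop
endfacet
facet normal -0.685 -0.679 -0.266
outer loop
vertex -1.84 -1.023 -2.994
vertex -1.185 -1.814 -2.662
vertex -2.379 -1.312 -0.869
endloop
endfacet
facet normal 0.662 0.252 -0.706
outer loop
vertex -1.185 -1.814 -2.662
vertex -1.101 -0.828 -2.231
vertex -0.446 -1.62 -1.899
endloop
endfacet
facet normal -0.015 -0.965 0.260
outer loop
vertex -1.185 -1.814 -2.662
vertex -0.446 -1.62 -1.899
vertex -2.379 -1.312 -0.869
endloop
endfacet
facet normal -0.691 -0.667 -0.279
outer loop
vertex 2.151 -4.382 3.673
vertex 0.942 -2.937 3.21
vertex 2.606 -4.371 2.519
endloop
endfacet
facet normal 0.623 -0.745 0.239
outer loop
vertex 3.918 -3.103 3.05
vertex 2.151 -4.382 3.673
vertex 2.606 -4.371 2.519
endloop
endfacet
facet normal -0.691 -0.667 -0.280
outer loop
vertex 2.606 -4.371 2.519
vertex 0.942 -2.937 3.21
vertex 1.397 -2.925 2.057
endloop
endfacet
facet normal 0.367 0.010 -0.930
outer loop
vertex 1.397 -2.925 2.057
vertex 3.918 -3.103 3.05
vertex 2.606 -4.371 2.519
endloop
endfacet
facet normal -0.367 -0.009 0.930
outer loop
vertex 2.151 -4.382 3.673
vertex 2.254 -1.669 3.741
vertex 0.942 -2.937 3.21
endloop
endfacet
facet normal 0.623 -0.745 0.238
outer loop
vertex 3.463 -3.115 4.203
vertex 2.151 -4.382 3.673
vertex 3.918 -3.103 3.05
endloop
endfacet
facet normal -0.367 -0.009 0.930
outer loop
vertex 3.463 -3.115 4.203
vertex 2.254 -1.669 3.741
vertex 2.151 -4.382 3.673
endloop
endfacet
facet normal -0.623 0.745 -0.238
outer loop
vertex 0.942 -2.937 3.21
vertex 2.254 -1.669 3.741
vertex 1.397 -2.925 2.057
endloop
endfacet
facet normal 0.367 0.009 -0.930
outer loop
vertex 2.709 -1.658 2.587
vertex 3.918 -3.103 3.05
vertex 1.397 -2.925 2.057
endloop
endfacet
facet normal -0.623 0.745 -0.239
outer loop
vertex 1.397 -2.925 2.057
vertex 2.254 -1.669 3.741
vertex 2.709 -1.658 2.587
endloop
endfacet
facet normal 0.690 0.667 0.279
outer loop
vertex 2.709 -1.658 2.587
vertex 3.463 -3.115 4.203
vertex 3.918 -3.103 3.05
endloop
endfacet
facet normal 0.691 0.667 0.279
outer loop
vertex 2.254 -1.669 3.741
vertex 3.463 -3.115 4.203
vertex 2.709 -1.658 2.587
endloop
endfacet

endsolid


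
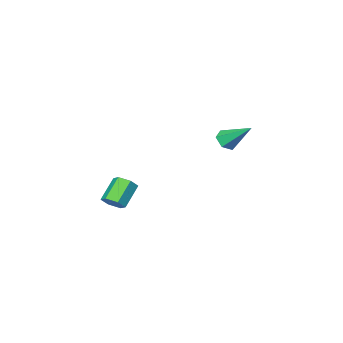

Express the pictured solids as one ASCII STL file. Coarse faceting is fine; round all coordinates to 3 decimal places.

solid 
facet normal 0.692 0.191 -0.696
outer loop
vertex 4.75 -0.359 -2.125
vertex 4.276 -0.364 -2.598
vertex 4.432 0.208 -2.286
endloop
endfacet
facet normal 0.542 0.497 0.678
outer loop
vertex 4.75 -0.359 -2.125
vertex 4.432 0.208 -2.286
vertex 3.697 -0.651 -1.068
endloop
endfacet
facet normal 0.542 0.497 0.678
outer loop
vertex 3.697 -0.651 -1.068
vertex 4.432 0.208 -2.286
vertex 3.379 -0.084 -1.229
endloop
endfacet
facet normal -0.694 -0.192 0.694
outer loop
vertex 3.697 -0.651 -1.068
vertex 3.379 -0.084 -1.229
vertex 3.224 -0.656 -1.542
endloop
endfacet
facet normal 0.692 0.191 -0.696
outer loop
vertex 4.432 0.208 -2.286
vertex 4.276 -0.364 -2.598
vertex 3.958 0.203 -2.759
endloop
endfacet
facet normal -0.141 0.981 0.131
outer loop
vertex 4.432 0.208 -2.286
vertex 3.958 0.203 -2.759
vertex 3.379 -0.084 -1.229
endloop
endfacet
facet normal -0.141 0.981 0.131
outer loop
vertex 3.379 -0.084 -1.229
vertex 3.958 0.203 -2.759
vertex 2.905 -0.089 -1.703
endloop
endfacet
facet normal -0.693 -0.192 0.695
outer loop
vertex 3.379 -0.084 -1.229
vertex 2.905 -0.089 -1.703
vertex 3.224 -0.656 -1.542
endloop
endfacet
facet normal 0.694 0.192 -0.694
outer loop
vertex 3.958 0.203 -2.759
vertex 4.276 -0.364 -2.598
vertex 3.803 -0.369 -3.072
endloop
endfacet
facet normal -0.683 0.484 -0.547
outer loop
vertex 3.958 0.203 -2.759
vertex 3.803 -0.369 -3.072
vertex 2.905 -0.089 -1.703
endloop
endfacet
facet normal -0.683 0.484 -0.547
outer loop
vertex 2.905 -0.089 -1.703
vertex 3.803 -0.369 -3.072
vertex 2.75 -0.661 -2.015
endloop
endfacet
facet normal -0.692 -0.192 0.696
outer loop
vertex 2.905 -0.089 -1.703
vertex 2.75 -0.661 -2.015
vertex 3.224 -0.656 -1.542
endloop
endfacet
facet normal 0.694 0.192 -0.694
outer loop
vertex 3.803 -0.369 -3.072
vertex 4.276 -0.364 -2.598
vertex 4.121 -0.936 -2.911
endloop
endfacet
facet normal -0.542 -0.497 -0.678
outer loop
vertex 3.803 -0.369 -3.072
vertex 4.121 -0.936 -2.911
vertex 2.75 -0.661 -2.015
endloop
endfacet
facet normal -0.542 -0.497 -0.678
outer loop
vertex 2.75 -0.661 -2.015
vertex 4.121 -0.936 -2.911
vertex 3.068 -1.228 -1.854
endloop
endfacet
facet normal -0.692 -0.191 0.696
outer loop
vertex 2.75 -0.661 -2.015
vertex 3.068 -1.228 -1.854
vertex 3.224 -0.656 -1.542
endloop
endfacet
facet normal 0.693 0.192 -0.695
outer loop
vertex 4.121 -0.936 -2.911
vertex 4.276 -0.364 -2.598
vertex 4.595 -0.931 -2.437
endloop
endfacet
facet normal 0.141 -0.981 -0.131
outer loop
vertex 4.121 -0.936 -2.911
vertex 4.595 -0.931 -2.437
vertex 3.068 -1.228 -1.854
endloop
endfacet
facet normal 0.141 -0.981 -0.131
outer loop
vertex 3.068 -1.228 -1.854
vertex 4.595 -0.931 -2.437
vertex 3.542 -1.223 -1.381
endloop
endfacet
facet normal -0.692 -0.191 0.696
outer loop
vertex 3.068 -1.228 -1.854
vertex 3.542 -1.223 -1.381
vertex 3.224 -0.656 -1.542
endloop
endfacet
facet normal 0.692 0.192 -0.696
outer loop
vertex 4.595 -0.931 -2.437
vertex 4.276 -0.364 -2.598
vertex 4.75 -0.359 -2.125
endloop
endfacet
facet normal 0.683 -0.484 0.547
outer loop
vertex 4.595 -0.931 -2.437
vertex 4.75 -0.359 -2.125
vertex 3.542 -1.223 -1.381
endloop
endfacet
facet normal 0.683 -0.484 0.547
outer loop
vertex 3.542 -1.223 -1.381
vertex 4.75 -0.359 -2.125
vertex 3.697 -0.651 -1.068
endloop
endfacet
facet normal -0.694 -0.192 0.694
outer loop
vertex 3.542 -1.223 -1.381
vertex 3.697 -0.651 -1.068
vertex 3.224 -0.656 -1.542
endloop
endfacet
facet normal 0.173 -0.760 -0.626
outer loop
vertex -2.371 -0.259 0.155
vertex -2.981 -0.121 -0.181
vertex -2.38 0.191 -0.394
endloop
endfacet
facet normal 0.887 0.364 0.284
outer loop
vertex -2.371 -0.259 0.155
vertex -2.38 0.191 -0.394
vertex -3.319 1.361 1.041
endloop
endfacet
facet normal 0.173 -0.760 -0.626
outer loop
vertex -2.38 0.191 -0.394
vertex -2.981 -0.121 -0.181
vertex -2.99 0.329 -0.73
endloop
endfacet
facet normal 0.407 0.820 -0.402
outer loop
vertex -2.38 0.191 -0.394
vertex -2.99 0.329 -0.73
vertex -3.319 1.361 1.041
endloop
endfacet
facet normal 0.173 -0.760 -0.626
outer loop
vertex -2.99 0.329 -0.73
vertex -2.981 -0.121 -0.181
vertex -3.591 0.017 -0.517
endloop
endfacet
facet normal -0.532 0.685 -0.498
outer loop
vertex -2.99 0.329 -0.73
vertex -3.591 0.017 -0.517
vertex -3.319 1.361 1.041
endloop
endfacet
facet normal 0.173 -0.760 -0.627
outer loop
vertex -3.591 0.017 -0.517
vertex -2.981 -0.121 -0.181
vertex -3.582 -0.434 0.032
endloop
endfacet
facet normal -0.991 0.093 0.093
outer loop
vertex -3.591 0.017 -0.517
vertex -3.582 -0.434 0.032
vertex -3.319 1.361 1.041
endloop
endfacet
facet normal 0.174 -0.760 -0.626
outer loop
vertex -3.582 -0.434 0.032
vertex -2.981 -0.121 -0.181
vertex -2.972 -0.571 0.368
endloop
endfacet
facet normal -0.511 -0.363 0.779
outer loop
vertex -3.582 -0.434 0.032
vertex -2.972 -0.571 0.368
vertex -3.319 1.361 1.041
endloop
endfacet
facet normal 0.173 -0.760 -0.626
outer loop
vertex -2.972 -0.571 0.368
vertex -2.981 -0.121 -0.181
vertex -2.371 -0.259 0.155
endloop
endfacet
facet normal 0.428 -0.228 0.875
outer loop
vertex -2.972 -0.571 0.368
vertex -2.371 -0.259 0.155
vertex -3.319 1.361 1.041
endloop
endfacet

endsolid


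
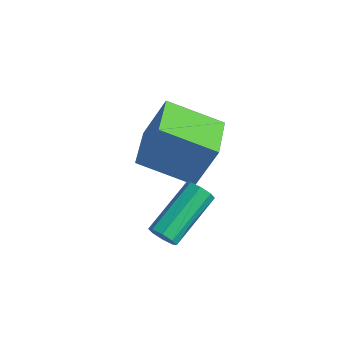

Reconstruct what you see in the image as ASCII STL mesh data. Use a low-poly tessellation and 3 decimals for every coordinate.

solid 
facet normal 0.130 -0.874 -0.469
outer loop
vertex 3.171 -3.751 -2.63
vertex 2.685 -3.724 -2.815
vertex 3.152 -3.565 -2.982
endloop
endfacet
facet normal 0.990 0.138 0.019
outer loop
vertex 3.171 -3.751 -2.63
vertex 3.152 -3.565 -2.982
vertex 2.9 -1.943 -1.659
endloop
endfacet
facet normal 0.990 0.138 0.019
outer loop
vertex 2.9 -1.943 -1.659
vertex 3.152 -3.565 -2.982
vertex 2.881 -1.757 -2.011
endloop
endfacet
facet normal -0.131 0.874 0.469
outer loop
vertex 2.9 -1.943 -1.659
vertex 2.881 -1.757 -2.011
vertex 2.415 -1.916 -1.845
endloop
endfacet
facet normal 0.130 -0.874 -0.469
outer loop
vertex 3.152 -3.565 -2.982
vertex 2.685 -3.724 -2.815
vertex 2.86 -3.472 -3.236
endloop
endfacet
facet normal 0.667 0.428 -0.610
outer loop
vertex 3.152 -3.565 -2.982
vertex 2.86 -3.472 -3.236
vertex 2.881 -1.757 -2.011
endloop
endfacet
facet normal 0.667 0.428 -0.610
outer loop
vertex 2.881 -1.757 -2.011
vertex 2.86 -3.472 -3.236
vertex 2.589 -1.664 -2.265
endloop
endfacet
facet normal -0.131 0.873 0.470
outer loop
vertex 2.881 -1.757 -2.011
vertex 2.589 -1.664 -2.265
vertex 2.415 -1.916 -1.845
endloop
endfacet
facet normal 0.131 -0.874 -0.468
outer loop
vertex 2.86 -3.472 -3.236
vertex 2.685 -3.724 -2.815
vertex 2.466 -3.527 -3.244
endloop
endfacet
facet normal -0.047 0.467 -0.883
outer loop
vertex 2.86 -3.472 -3.236
vertex 2.466 -3.527 -3.244
vertex 2.589 -1.664 -2.265
endloop
endfacet
facet normal -0.047 0.467 -0.883
outer loop
vertex 2.589 -1.664 -2.265
vertex 2.466 -3.527 -3.244
vertex 2.195 -1.719 -2.273
endloop
endfacet
facet normal -0.131 0.873 0.469
outer loop
vertex 2.589 -1.664 -2.265
vertex 2.195 -1.719 -2.273
vertex 2.415 -1.916 -1.845
endloop
endfacet
facet normal 0.131 -0.874 -0.468
outer loop
vertex 2.466 -3.527 -3.244
vertex 2.685 -3.724 -2.815
vertex 2.2 -3.697 -3.001
endloop
endfacet
facet normal -0.733 0.233 -0.639
outer loop
vertex 2.466 -3.527 -3.244
vertex 2.2 -3.697 -3.001
vertex 2.195 -1.719 -2.273
endloop
endfacet
facet normal -0.733 0.233 -0.639
outer loop
vertex 2.195 -1.719 -2.273
vertex 2.2 -3.697 -3.001
vertex 1.929 -1.889 -2.03
endloop
endfacet
facet normal -0.130 0.874 0.469
outer loop
vertex 2.195 -1.719 -2.273
vertex 1.929 -1.889 -2.03
vertex 2.415 -1.916 -1.845
endloop
endfacet
facet normal 0.131 -0.874 -0.469
outer loop
vertex 2.2 -3.697 -3.001
vertex 2.685 -3.724 -2.815
vertex 2.219 -3.883 -2.649
endloop
endfacet
facet normal -0.990 -0.138 -0.019
outer loop
vertex 2.2 -3.697 -3.001
vertex 2.219 -3.883 -2.649
vertex 1.929 -1.889 -2.03
endloop
endfacet
facet normal -0.990 -0.138 -0.019
outer loop
vertex 1.929 -1.889 -2.03
vertex 2.219 -3.883 -2.649
vertex 1.948 -2.075 -1.678
endloop
endfacet
facet normal -0.130 0.874 0.469
outer loop
vertex 1.929 -1.889 -2.03
vertex 1.948 -2.075 -1.678
vertex 2.415 -1.916 -1.845
endloop
endfacet
facet normal 0.131 -0.873 -0.470
outer loop
vertex 2.219 -3.883 -2.649
vertex 2.685 -3.724 -2.815
vertex 2.511 -3.976 -2.395
endloop
endfacet
facet normal -0.667 -0.428 0.610
outer loop
vertex 2.219 -3.883 -2.649
vertex 2.511 -3.976 -2.395
vertex 1.948 -2.075 -1.678
endloop
endfacet
facet normal -0.667 -0.428 0.610
outer loop
vertex 1.948 -2.075 -1.678
vertex 2.511 -3.976 -2.395
vertex 2.24 -2.168 -1.424
endloop
endfacet
facet normal -0.130 0.874 0.469
outer loop
vertex 1.948 -2.075 -1.678
vertex 2.24 -2.168 -1.424
vertex 2.415 -1.916 -1.845
endloop
endfacet
facet normal 0.131 -0.873 -0.469
outer loop
vertex 2.511 -3.976 -2.395
vertex 2.685 -3.724 -2.815
vertex 2.905 -3.921 -2.387
endloop
endfacet
facet normal 0.047 -0.467 0.883
outer loop
vertex 2.511 -3.976 -2.395
vertex 2.905 -3.921 -2.387
vertex 2.24 -2.168 -1.424
endloop
endfacet
facet normal 0.047 -0.467 0.883
outer loop
vertex 2.24 -2.168 -1.424
vertex 2.905 -3.921 -2.387
vertex 2.634 -2.113 -1.416
endloop
endfacet
facet normal -0.131 0.874 0.468
outer loop
vertex 2.24 -2.168 -1.424
vertex 2.634 -2.113 -1.416
vertex 2.415 -1.916 -1.845
endloop
endfacet
facet normal 0.130 -0.874 -0.469
outer loop
vertex 2.905 -3.921 -2.387
vertex 2.685 -3.724 -2.815
vertex 3.171 -3.751 -2.63
endloop
endfacet
facet normal 0.733 -0.233 0.639
outer loop
vertex 2.905 -3.921 -2.387
vertex 3.171 -3.751 -2.63
vertex 2.634 -2.113 -1.416
endloop
endfacet
facet normal 0.733 -0.233 0.639
outer loop
vertex 2.634 -2.113 -1.416
vertex 3.171 -3.751 -2.63
vertex 2.9 -1.943 -1.659
endloop
endfacet
facet normal -0.131 0.874 0.468
outer loop
vertex 2.634 -2.113 -1.416
vertex 2.9 -1.943 -1.659
vertex 2.415 -1.916 -1.845
endloop
endfacet
facet normal -0.714 -0.570 0.408
outer loop
vertex -0.181 -1.336 -0.951
vertex -1.444 0.111 -1.139
vertex -0.628 -1.939 -2.576
endloop
endfacet
facet normal 0.655 -0.749 0.098
outer loop
vertex 0.884 -0.731 -3.441
vertex -0.181 -1.336 -0.951
vertex -0.628 -1.939 -2.576
endloop
endfacet
facet normal -0.713 -0.570 0.408
outer loop
vertex -0.628 -1.939 -2.576
vertex -1.444 0.111 -1.139
vertex -1.892 -0.492 -2.764
endloop
endfacet
facet normal -0.250 -0.337 -0.908
outer loop
vertex -1.892 -0.492 -2.764
vertex 0.884 -0.731 -3.441
vertex -0.628 -1.939 -2.576
endloop
endfacet
facet normal 0.250 0.337 0.908
outer loop
vertex -0.181 -1.336 -0.951
vertex 0.068 1.319 -2.004
vertex -1.444 0.111 -1.139
endloop
endfacet
facet normal 0.654 -0.750 0.098
outer loop
vertex 1.332 -0.128 -1.816
vertex -0.181 -1.336 -0.951
vertex 0.884 -0.731 -3.441
endloop
endfacet
facet normal 0.250 0.337 0.908
outer loop
vertex 1.332 -0.128 -1.816
vertex 0.068 1.319 -2.004
vertex -0.181 -1.336 -0.951
endloop
endfacet
facet normal -0.655 0.750 -0.098
outer loop
vertex -1.444 0.111 -1.139
vertex 0.068 1.319 -2.004
vertex -1.892 -0.492 -2.764
endloop
endfacet
facet normal -0.250 -0.336 -0.908
outer loop
vertex -0.379 0.716 -3.629
vertex 0.884 -0.731 -3.441
vertex -1.892 -0.492 -2.764
endloop
endfacet
facet normal -0.655 0.750 -0.098
outer loop
vertex -1.892 -0.492 -2.764
vertex 0.068 1.319 -2.004
vertex -0.379 0.716 -3.629
endloop
endfacet
facet normal 0.713 0.570 -0.408
outer loop
vertex -0.379 0.716 -3.629
vertex 1.332 -0.128 -1.816
vertex 0.884 -0.731 -3.441
endloop
endfacet
facet normal 0.713 0.570 -0.408
outer loop
vertex 0.068 1.319 -2.004
vertex 1.332 -0.128 -1.816
vertex -0.379 0.716 -3.629
endloop
endfacet

endsolid


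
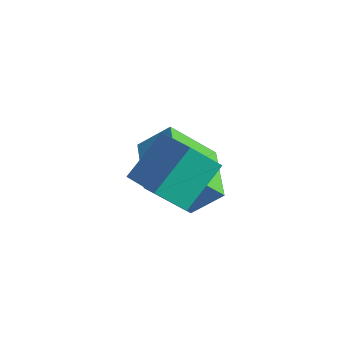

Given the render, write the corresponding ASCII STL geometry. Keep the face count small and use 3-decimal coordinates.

solid 
facet normal -0.859 0.340 -0.383
outer loop
vertex 1.435 0.084 -0.679
vertex 1.498 1.49 0.426
vertex 2.058 0.714 -1.517
endloop
endfacet
facet normal -0.035 -0.786 -0.617
outer loop
vertex 3.742 0.05 -0.766
vertex 1.435 0.084 -0.679
vertex 2.058 0.714 -1.517
endloop
endfacet
facet normal -0.859 0.339 -0.383
outer loop
vertex 2.058 0.714 -1.517
vertex 1.498 1.49 0.426
vertex 2.121 2.121 -0.412
endloop
endfacet
facet normal 0.510 0.517 -0.687
outer loop
vertex 2.121 2.121 -0.412
vertex 3.742 0.05 -0.766
vertex 2.058 0.714 -1.517
endloop
endfacet
facet normal -0.510 -0.517 0.687
outer loop
vertex 1.435 0.084 -0.679
vertex 3.182 0.826 1.177
vertex 1.498 1.49 0.426
endloop
endfacet
facet normal -0.035 -0.786 -0.618
outer loop
vertex 3.119 -0.581 0.072
vertex 1.435 0.084 -0.679
vertex 3.742 0.05 -0.766
endloop
endfacet
facet normal -0.511 -0.517 0.687
outer loop
vertex 3.119 -0.581 0.072
vertex 3.182 0.826 1.177
vertex 1.435 0.084 -0.679
endloop
endfacet
facet normal 0.035 0.786 0.617
outer loop
vertex 1.498 1.49 0.426
vertex 3.182 0.826 1.177
vertex 2.121 2.121 -0.412
endloop
endfacet
facet normal 0.511 0.517 -0.687
outer loop
vertex 3.805 1.456 0.339
vertex 3.742 0.05 -0.766
vertex 2.121 2.121 -0.412
endloop
endfacet
facet normal 0.035 0.786 0.617
outer loop
vertex 2.121 2.121 -0.412
vertex 3.182 0.826 1.177
vertex 3.805 1.456 0.339
endloop
endfacet
facet normal 0.859 -0.340 0.383
outer loop
vertex 3.805 1.456 0.339
vertex 3.119 -0.581 0.072
vertex 3.742 0.05 -0.766
endloop
endfacet
facet normal 0.859 -0.340 0.383
outer loop
vertex 3.182 0.826 1.177
vertex 3.119 -0.581 0.072
vertex 3.805 1.456 0.339
endloop
endfacet
facet normal -0.740 0.658 0.141
outer loop
vertex -0.341 2.421 -1.803
vertex 0.4 3.069 -0.939
vertex 0.428 3.621 -3.36
endloop
endfacet
facet normal -0.566 -0.494 -0.660
outer loop
vertex 1.9 2.311 -3.641
vertex -0.341 2.421 -1.803
vertex 0.428 3.621 -3.36
endloop
endfacet
facet normal -0.740 0.658 0.141
outer loop
vertex 0.428 3.621 -3.36
vertex 0.4 3.069 -0.939
vertex 1.169 4.268 -2.495
endloop
endfacet
facet normal 0.365 0.568 -0.738
outer loop
vertex 1.169 4.268 -2.495
vertex 1.9 2.311 -3.641
vertex 0.428 3.621 -3.36
endloop
endfacet
facet normal -0.364 -0.568 0.738
outer loop
vertex -0.341 2.421 -1.803
vertex 1.872 1.759 -1.22
vertex 0.4 3.069 -0.939
endloop
endfacet
facet normal -0.566 -0.494 -0.660
outer loop
vertex 1.131 1.112 -2.085
vertex -0.341 2.421 -1.803
vertex 1.9 2.311 -3.641
endloop
endfacet
facet normal -0.364 -0.569 0.737
outer loop
vertex 1.131 1.112 -2.085
vertex 1.872 1.759 -1.22
vertex -0.341 2.421 -1.803
endloop
endfacet
facet normal 0.566 0.494 0.660
outer loop
vertex 0.4 3.069 -0.939
vertex 1.872 1.759 -1.22
vertex 1.169 4.268 -2.495
endloop
endfacet
facet normal 0.364 0.568 -0.738
outer loop
vertex 2.641 2.959 -2.777
vertex 1.9 2.311 -3.641
vertex 1.169 4.268 -2.495
endloop
endfacet
facet normal 0.566 0.494 0.660
outer loop
vertex 1.169 4.268 -2.495
vertex 1.872 1.759 -1.22
vertex 2.641 2.959 -2.777
endloop
endfacet
facet normal 0.740 -0.658 -0.141
outer loop
vertex 2.641 2.959 -2.777
vertex 1.131 1.112 -2.085
vertex 1.9 2.311 -3.641
endloop
endfacet
facet normal 0.740 -0.658 -0.142
outer loop
vertex 1.872 1.759 -1.22
vertex 1.131 1.112 -2.085
vertex 2.641 2.959 -2.777
endloop
endfacet

endsolid


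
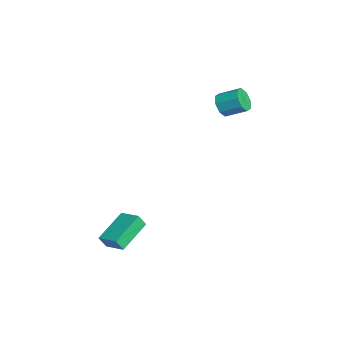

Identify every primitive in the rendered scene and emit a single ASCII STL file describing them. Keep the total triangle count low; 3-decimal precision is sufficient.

solid 
facet normal -0.348 -0.819 -0.456
outer loop
vertex -0.459 2.225 2.696
vertex -1.039 2.159 3.258
vertex -0.976 2.531 2.541
endloop
endfacet
facet normal 0.429 0.293 -0.854
outer loop
vertex -0.459 2.225 2.696
vertex -0.976 2.531 2.541
vertex 0.018 3.347 3.32
endloop
endfacet
facet normal 0.430 0.292 -0.854
outer loop
vertex 0.018 3.347 3.32
vertex -0.976 2.531 2.541
vertex -0.498 3.653 3.165
endloop
endfacet
facet normal 0.349 0.819 0.456
outer loop
vertex 0.018 3.347 3.32
vertex -0.498 3.653 3.165
vertex -0.561 3.281 3.882
endloop
endfacet
facet normal -0.349 -0.819 -0.456
outer loop
vertex -0.976 2.531 2.541
vertex -1.039 2.159 3.258
vertex -1.529 2.619 2.806
endloop
endfacet
facet normal -0.286 0.556 -0.781
outer loop
vertex -0.976 2.531 2.541
vertex -1.529 2.619 2.806
vertex -0.498 3.653 3.165
endloop
endfacet
facet normal -0.286 0.556 -0.781
outer loop
vertex -0.498 3.653 3.165
vertex -1.529 2.619 2.806
vertex -1.051 3.741 3.43
endloop
endfacet
facet normal 0.349 0.819 0.456
outer loop
vertex -0.498 3.653 3.165
vertex -1.051 3.741 3.43
vertex -0.561 3.281 3.882
endloop
endfacet
facet normal -0.349 -0.819 -0.455
outer loop
vertex -1.529 2.619 2.806
vertex -1.039 2.159 3.258
vertex -1.795 2.438 3.336
endloop
endfacet
facet normal -0.833 0.494 -0.250
outer loop
vertex -1.529 2.619 2.806
vertex -1.795 2.438 3.336
vertex -1.051 3.741 3.43
endloop
endfacet
facet normal -0.833 0.494 -0.251
outer loop
vertex -1.051 3.741 3.43
vertex -1.795 2.438 3.336
vertex -1.318 3.56 3.96
endloop
endfacet
facet normal 0.349 0.819 0.455
outer loop
vertex -1.051 3.741 3.43
vertex -1.318 3.56 3.96
vertex -0.561 3.281 3.882
endloop
endfacet
facet normal -0.349 -0.819 -0.456
outer loop
vertex -1.795 2.438 3.336
vertex -1.039 2.159 3.258
vertex -1.618 2.093 3.82
endloop
endfacet
facet normal -0.893 0.142 0.428
outer loop
vertex -1.795 2.438 3.336
vertex -1.618 2.093 3.82
vertex -1.318 3.56 3.96
endloop
endfacet
facet normal -0.893 0.142 0.428
outer loop
vertex -1.318 3.56 3.96
vertex -1.618 2.093 3.82
vertex -1.141 3.215 4.444
endloop
endfacet
facet normal 0.349 0.819 0.456
outer loop
vertex -1.318 3.56 3.96
vertex -1.141 3.215 4.444
vertex -0.561 3.281 3.882
endloop
endfacet
facet normal -0.349 -0.819 -0.456
outer loop
vertex -1.618 2.093 3.82
vertex -1.039 2.159 3.258
vertex -1.102 1.787 3.975
endloop
endfacet
facet normal -0.430 -0.292 0.854
outer loop
vertex -1.618 2.093 3.82
vertex -1.102 1.787 3.975
vertex -1.141 3.215 4.444
endloop
endfacet
facet normal -0.429 -0.292 0.855
outer loop
vertex -1.141 3.215 4.444
vertex -1.102 1.787 3.975
vertex -0.624 2.909 4.599
endloop
endfacet
facet normal 0.348 0.819 0.456
outer loop
vertex -1.141 3.215 4.444
vertex -0.624 2.909 4.599
vertex -0.561 3.281 3.882
endloop
endfacet
facet normal -0.349 -0.819 -0.456
outer loop
vertex -1.102 1.787 3.975
vertex -1.039 2.159 3.258
vertex -0.549 1.699 3.71
endloop
endfacet
facet normal 0.286 -0.556 0.781
outer loop
vertex -1.102 1.787 3.975
vertex -0.549 1.699 3.71
vertex -0.624 2.909 4.599
endloop
endfacet
facet normal 0.286 -0.556 0.781
outer loop
vertex -0.624 2.909 4.599
vertex -0.549 1.699 3.71
vertex -0.071 2.821 4.334
endloop
endfacet
facet normal 0.349 0.819 0.456
outer loop
vertex -0.624 2.909 4.599
vertex -0.071 2.821 4.334
vertex -0.561 3.281 3.882
endloop
endfacet
facet normal -0.349 -0.819 -0.455
outer loop
vertex -0.549 1.699 3.71
vertex -1.039 2.159 3.258
vertex -0.282 1.88 3.18
endloop
endfacet
facet normal 0.833 -0.494 0.251
outer loop
vertex -0.549 1.699 3.71
vertex -0.282 1.88 3.18
vertex -0.071 2.821 4.334
endloop
endfacet
facet normal 0.833 -0.493 0.250
outer loop
vertex -0.071 2.821 4.334
vertex -0.282 1.88 3.18
vertex 0.195 3.002 3.804
endloop
endfacet
facet normal 0.349 0.819 0.455
outer loop
vertex -0.071 2.821 4.334
vertex 0.195 3.002 3.804
vertex -0.561 3.281 3.882
endloop
endfacet
facet normal -0.349 -0.819 -0.456
outer loop
vertex -0.282 1.88 3.18
vertex -1.039 2.159 3.258
vertex -0.459 2.225 2.696
endloop
endfacet
facet normal 0.893 -0.142 -0.428
outer loop
vertex -0.282 1.88 3.18
vertex -0.459 2.225 2.696
vertex 0.195 3.002 3.804
endloop
endfacet
facet normal 0.893 -0.142 -0.428
outer loop
vertex 0.195 3.002 3.804
vertex -0.459 2.225 2.696
vertex 0.018 3.347 3.32
endloop
endfacet
facet normal 0.349 0.819 0.456
outer loop
vertex 0.195 3.002 3.804
vertex 0.018 3.347 3.32
vertex -0.561 3.281 3.882
endloop
endfacet
facet normal -0.757 -0.585 -0.293
outer loop
vertex 3.387 -5.231 -3.671
vertex 1.97 -3.82 -2.827
vertex 3.356 -4.823 -4.405
endloop
endfacet
facet normal 0.653 -0.650 -0.389
outer loop
vertex 4.37 -4.04 -4.013
vertex 3.387 -5.231 -3.671
vertex 3.356 -4.823 -4.405
endloop
endfacet
facet normal -0.756 -0.585 -0.292
outer loop
vertex 3.356 -4.823 -4.405
vertex 1.97 -3.82 -2.827
vertex 1.939 -3.413 -3.561
endloop
endfacet
facet normal -0.037 0.485 -0.873
outer loop
vertex 1.939 -3.413 -3.561
vertex 4.37 -4.04 -4.013
vertex 3.356 -4.823 -4.405
endloop
endfacet
facet normal 0.037 -0.485 0.874
outer loop
vertex 3.387 -5.231 -3.671
vertex 2.984 -3.037 -2.435
vertex 1.97 -3.82 -2.827
endloop
endfacet
facet normal 0.653 -0.650 -0.388
outer loop
vertex 4.401 -4.447 -3.279
vertex 3.387 -5.231 -3.671
vertex 4.37 -4.04 -4.013
endloop
endfacet
facet normal 0.037 -0.485 0.874
outer loop
vertex 4.401 -4.447 -3.279
vertex 2.984 -3.037 -2.435
vertex 3.387 -5.231 -3.671
endloop
endfacet
facet normal -0.653 0.651 0.388
outer loop
vertex 1.97 -3.82 -2.827
vertex 2.984 -3.037 -2.435
vertex 1.939 -3.413 -3.561
endloop
endfacet
facet normal -0.037 0.485 -0.874
outer loop
vertex 2.953 -2.629 -3.169
vertex 4.37 -4.04 -4.013
vertex 1.939 -3.413 -3.561
endloop
endfacet
facet normal -0.653 0.650 0.389
outer loop
vertex 1.939 -3.413 -3.561
vertex 2.984 -3.037 -2.435
vertex 2.953 -2.629 -3.169
endloop
endfacet
facet normal 0.757 0.585 0.292
outer loop
vertex 2.953 -2.629 -3.169
vertex 4.401 -4.447 -3.279
vertex 4.37 -4.04 -4.013
endloop
endfacet
facet normal 0.756 0.585 0.293
outer loop
vertex 2.984 -3.037 -2.435
vertex 4.401 -4.447 -3.279
vertex 2.953 -2.629 -3.169
endloop
endfacet

endsolid


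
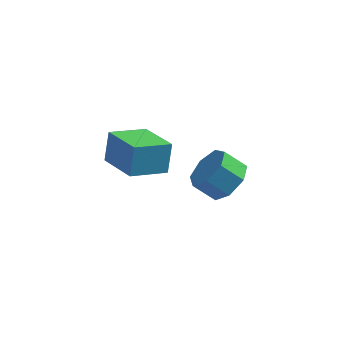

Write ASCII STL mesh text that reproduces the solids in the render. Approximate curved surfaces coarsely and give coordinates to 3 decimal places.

solid 
facet normal 0.748 0.033 -0.663
outer loop
vertex 0.482 4.183 -1.341
vertex -0.138 3.76 -2.061
vertex 0.011 4.766 -1.843
endloop
endfacet
facet normal 0.410 0.762 0.501
outer loop
vertex 0.482 4.183 -1.341
vertex 0.011 4.766 -1.843
vertex -0.422 4.142 -0.538
endloop
endfacet
facet normal 0.411 0.762 0.501
outer loop
vertex -0.422 4.142 -0.538
vertex 0.011 4.766 -1.843
vertex -0.894 4.726 -1.04
endloop
endfacet
facet normal -0.748 -0.034 0.663
outer loop
vertex -0.422 4.142 -0.538
vertex -0.894 4.726 -1.04
vertex -1.042 3.72 -1.259
endloop
endfacet
facet normal 0.748 0.033 -0.663
outer loop
vertex 0.011 4.766 -1.843
vertex -0.138 3.76 -2.061
vertex -0.572 4.592 -2.509
endloop
endfacet
facet normal -0.152 0.981 -0.123
outer loop
vertex 0.011 4.766 -1.843
vertex -0.572 4.592 -2.509
vertex -0.894 4.726 -1.04
endloop
endfacet
facet normal -0.152 0.981 -0.123
outer loop
vertex -0.894 4.726 -1.04
vertex -0.572 4.592 -2.509
vertex -1.477 4.552 -1.706
endloop
endfacet
facet normal -0.748 -0.034 0.663
outer loop
vertex -0.894 4.726 -1.04
vertex -1.477 4.552 -1.706
vertex -1.042 3.72 -1.259
endloop
endfacet
facet normal 0.748 0.033 -0.663
outer loop
vertex -0.572 4.592 -2.509
vertex -0.138 3.76 -2.061
vertex -0.828 3.792 -2.838
endloop
endfacet
facet normal -0.600 0.461 -0.654
outer loop
vertex -0.572 4.592 -2.509
vertex -0.828 3.792 -2.838
vertex -1.477 4.552 -1.706
endloop
endfacet
facet normal -0.600 0.461 -0.654
outer loop
vertex -1.477 4.552 -1.706
vertex -0.828 3.792 -2.838
vertex -1.733 3.751 -2.036
endloop
endfacet
facet normal -0.747 -0.034 0.663
outer loop
vertex -1.477 4.552 -1.706
vertex -1.733 3.751 -2.036
vertex -1.042 3.72 -1.259
endloop
endfacet
facet normal 0.748 0.034 -0.663
outer loop
vertex -0.828 3.792 -2.838
vertex -0.138 3.76 -2.061
vertex -0.564 2.968 -2.582
endloop
endfacet
facet normal -0.596 -0.406 -0.693
outer loop
vertex -0.828 3.792 -2.838
vertex -0.564 2.968 -2.582
vertex -1.733 3.751 -2.036
endloop
endfacet
facet normal -0.596 -0.406 -0.693
outer loop
vertex -1.733 3.751 -2.036
vertex -0.564 2.968 -2.582
vertex -1.469 2.927 -1.78
endloop
endfacet
facet normal -0.747 -0.033 0.663
outer loop
vertex -1.733 3.751 -2.036
vertex -1.469 2.927 -1.78
vertex -1.042 3.72 -1.259
endloop
endfacet
facet normal 0.748 0.034 -0.663
outer loop
vertex -0.564 2.968 -2.582
vertex -0.138 3.76 -2.061
vertex 0.021 2.74 -1.934
endloop
endfacet
facet normal -0.143 -0.967 -0.211
outer loop
vertex -0.564 2.968 -2.582
vertex 0.021 2.74 -1.934
vertex -1.469 2.927 -1.78
endloop
endfacet
facet normal -0.143 -0.967 -0.209
outer loop
vertex -1.469 2.927 -1.78
vertex 0.021 2.74 -1.934
vertex -0.884 2.7 -1.131
endloop
endfacet
facet normal -0.748 -0.033 0.663
outer loop
vertex -1.469 2.927 -1.78
vertex -0.884 2.7 -1.131
vertex -1.042 3.72 -1.259
endloop
endfacet
facet normal 0.747 0.034 -0.664
outer loop
vertex 0.021 2.74 -1.934
vertex -0.138 3.76 -2.061
vertex 0.487 3.281 -1.382
endloop
endfacet
facet normal 0.418 -0.800 0.431
outer loop
vertex 0.021 2.74 -1.934
vertex 0.487 3.281 -1.382
vertex -0.884 2.7 -1.131
endloop
endfacet
facet normal 0.418 -0.800 0.430
outer loop
vertex -0.884 2.7 -1.131
vertex 0.487 3.281 -1.382
vertex -0.418 3.24 -0.579
endloop
endfacet
facet normal -0.748 -0.033 0.663
outer loop
vertex -0.884 2.7 -1.131
vertex -0.418 3.24 -0.579
vertex -1.042 3.72 -1.259
endloop
endfacet
facet normal 0.747 0.034 -0.664
outer loop
vertex 0.487 3.281 -1.382
vertex -0.138 3.76 -2.061
vertex 0.482 4.183 -1.341
endloop
endfacet
facet normal 0.664 -0.030 0.747
outer loop
vertex 0.487 3.281 -1.382
vertex 0.482 4.183 -1.341
vertex -0.418 3.24 -0.579
endloop
endfacet
facet normal 0.665 -0.031 0.747
outer loop
vertex -0.418 3.24 -0.579
vertex 0.482 4.183 -1.341
vertex -0.422 4.142 -0.538
endloop
endfacet
facet normal -0.748 -0.033 0.663
outer loop
vertex -0.418 3.24 -0.579
vertex -0.422 4.142 -0.538
vertex -1.042 3.72 -1.259
endloop
endfacet
facet normal -0.745 -0.598 0.296
outer loop
vertex -3.025 -0.512 3.591
vertex -4.289 0.811 3.079
vertex -3.085 -1.045 2.363
endloop
endfacet
facet normal 0.665 -0.696 0.270
outer loop
vertex -1.871 -0.071 1.881
vertex -3.025 -0.512 3.591
vertex -3.085 -1.045 2.363
endloop
endfacet
facet normal -0.745 -0.598 0.296
outer loop
vertex -3.085 -1.045 2.363
vertex -4.289 0.811 3.079
vertex -4.349 0.278 1.851
endloop
endfacet
facet normal -0.045 -0.398 -0.916
outer loop
vertex -4.349 0.278 1.851
vertex -1.871 -0.071 1.881
vertex -3.085 -1.045 2.363
endloop
endfacet
facet normal 0.045 0.398 0.916
outer loop
vertex -3.025 -0.512 3.591
vertex -3.075 1.785 2.597
vertex -4.289 0.811 3.079
endloop
endfacet
facet normal 0.665 -0.696 0.270
outer loop
vertex -1.811 0.462 3.109
vertex -3.025 -0.512 3.591
vertex -1.871 -0.071 1.881
endloop
endfacet
facet normal 0.045 0.398 0.916
outer loop
vertex -1.811 0.462 3.109
vertex -3.075 1.785 2.597
vertex -3.025 -0.512 3.591
endloop
endfacet
facet normal -0.665 0.696 -0.270
outer loop
vertex -4.289 0.811 3.079
vertex -3.075 1.785 2.597
vertex -4.349 0.278 1.851
endloop
endfacet
facet normal -0.045 -0.398 -0.916
outer loop
vertex -3.135 1.252 1.369
vertex -1.871 -0.071 1.881
vertex -4.349 0.278 1.851
endloop
endfacet
facet normal -0.665 0.696 -0.270
outer loop
vertex -4.349 0.278 1.851
vertex -3.075 1.785 2.597
vertex -3.135 1.252 1.369
endloop
endfacet
facet normal 0.745 0.598 -0.296
outer loop
vertex -3.135 1.252 1.369
vertex -1.811 0.462 3.109
vertex -1.871 -0.071 1.881
endloop
endfacet
facet normal 0.745 0.598 -0.296
outer loop
vertex -3.075 1.785 2.597
vertex -1.811 0.462 3.109
vertex -3.135 1.252 1.369
endloop
endfacet

endsolid
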